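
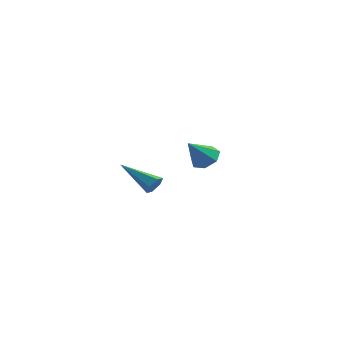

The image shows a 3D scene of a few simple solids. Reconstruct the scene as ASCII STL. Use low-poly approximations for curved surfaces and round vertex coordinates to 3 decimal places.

solid 
facet normal 0.236 0.644 -0.727
outer loop
vertex 1.33 2.686 -0.469
vertex 0.603 2.969 -0.454
vertex 1.225 3.203 -0.045
endloop
endfacet
facet normal 0.776 -0.298 0.556
outer loop
vertex 1.33 2.686 -0.469
vertex 1.225 3.203 -0.045
vertex 0.237 1.971 0.674
endloop
endfacet
facet normal 0.236 0.644 -0.728
outer loop
vertex 1.225 3.203 -0.045
vertex 0.603 2.969 -0.454
vertex 0.652 3.544 0.071
endloop
endfacet
facet normal 0.337 0.258 0.905
outer loop
vertex 1.225 3.203 -0.045
vertex 0.652 3.544 0.071
vertex 0.237 1.971 0.674
endloop
endfacet
facet normal 0.236 0.644 -0.728
outer loop
vertex 0.652 3.544 0.071
vertex 0.603 2.969 -0.454
vertex 0.042 3.452 -0.208
endloop
endfacet
facet normal -0.429 0.420 0.800
outer loop
vertex 0.652 3.544 0.071
vertex 0.042 3.452 -0.208
vertex 0.237 1.971 0.674
endloop
endfacet
facet normal 0.237 0.645 -0.726
outer loop
vertex 0.042 3.452 -0.208
vertex 0.603 2.969 -0.454
vertex -0.145 2.997 -0.673
endloop
endfacet
facet normal -0.946 0.064 0.317
outer loop
vertex 0.042 3.452 -0.208
vertex -0.145 2.997 -0.673
vertex 0.237 1.971 0.674
endloop
endfacet
facet normal 0.237 0.643 -0.728
outer loop
vertex -0.145 2.997 -0.673
vertex 0.603 2.969 -0.454
vertex 0.231 2.52 -0.972
endloop
endfacet
facet normal -0.824 -0.539 -0.177
outer loop
vertex -0.145 2.997 -0.673
vertex 0.231 2.52 -0.972
vertex 0.237 1.971 0.674
endloop
endfacet
facet normal 0.236 0.644 -0.728
outer loop
vertex 0.231 2.52 -0.972
vertex 0.603 2.969 -0.454
vertex 0.888 2.382 -0.881
endloop
endfacet
facet normal -0.154 -0.938 -0.312
outer loop
vertex 0.231 2.52 -0.972
vertex 0.888 2.382 -0.881
vertex 0.237 1.971 0.674
endloop
endfacet
facet normal 0.236 0.644 -0.728
outer loop
vertex 0.888 2.382 -0.881
vertex 0.603 2.969 -0.454
vertex 1.33 2.686 -0.469
endloop
endfacet
facet normal 0.558 -0.830 0.014
outer loop
vertex 0.888 2.382 -0.881
vertex 1.33 2.686 -0.469
vertex 0.237 1.971 0.674
endloop
endfacet
facet normal 0.883 -0.017 -0.469
outer loop
vertex 1.766 -3.45 0.442
vertex 1.532 -3.286 -0.004
vertex 1.722 -2.932 0.341
endloop
endfacet
facet normal 0.247 0.206 0.947
outer loop
vertex 1.766 -3.45 0.442
vertex 1.722 -2.932 0.341
vertex -0.172 -3.254 0.904
endloop
endfacet
facet normal 0.883 -0.017 -0.469
outer loop
vertex 1.722 -2.932 0.341
vertex 1.532 -3.286 -0.004
vertex 1.488 -2.768 -0.105
endloop
endfacet
facet normal -0.049 0.929 0.367
outer loop
vertex 1.722 -2.932 0.341
vertex 1.488 -2.768 -0.105
vertex -0.172 -3.254 0.904
endloop
endfacet
facet normal 0.882 -0.017 -0.471
outer loop
vertex 1.488 -2.768 -0.105
vertex 1.532 -3.286 -0.004
vertex 1.297 -3.122 -0.45
endloop
endfacet
facet normal -0.499 0.728 -0.470
outer loop
vertex 1.488 -2.768 -0.105
vertex 1.297 -3.122 -0.45
vertex -0.172 -3.254 0.904
endloop
endfacet
facet normal 0.882 -0.017 -0.471
outer loop
vertex 1.297 -3.122 -0.45
vertex 1.532 -3.286 -0.004
vertex 1.341 -3.64 -0.349
endloop
endfacet
facet normal -0.655 -0.198 -0.730
outer loop
vertex 1.297 -3.122 -0.45
vertex 1.341 -3.64 -0.349
vertex -0.172 -3.254 0.904
endloop
endfacet
facet normal 0.883 -0.018 -0.470
outer loop
vertex 1.341 -3.64 -0.349
vertex 1.532 -3.286 -0.004
vertex 1.575 -3.805 0.097
endloop
endfacet
facet normal -0.360 -0.920 -0.151
outer loop
vertex 1.341 -3.64 -0.349
vertex 1.575 -3.805 0.097
vertex -0.172 -3.254 0.904
endloop
endfacet
facet normal 0.883 -0.018 -0.470
outer loop
vertex 1.575 -3.805 0.097
vertex 1.532 -3.286 -0.004
vertex 1.766 -3.45 0.442
endloop
endfacet
facet normal 0.092 -0.719 0.689
outer loop
vertex 1.575 -3.805 0.097
vertex 1.766 -3.45 0.442
vertex -0.172 -3.254 0.904
endloop
endfacet

endsolid


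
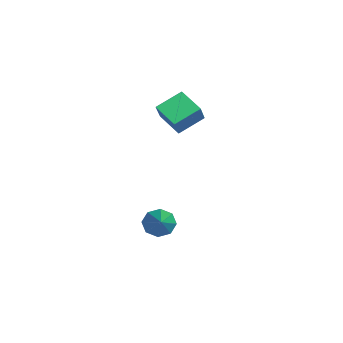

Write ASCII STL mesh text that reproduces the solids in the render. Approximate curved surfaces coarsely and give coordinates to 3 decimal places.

solid 
facet normal -0.844 0.147 -0.516
outer loop
vertex -1.616 -2.792 -4.42
vertex -1.934 -2.674 -3.866
vertex -1.608 -2.31 -4.296
endloop
endfacet
facet normal 0.756 0.151 -0.637
outer loop
vertex -1.616 -2.792 -4.42
vertex -1.608 -2.31 -4.296
vertex -0.246 -2.966 -2.834
endloop
endfacet
facet normal -0.844 0.146 -0.516
outer loop
vertex -1.608 -2.31 -4.296
vertex -1.934 -2.674 -3.866
vertex -1.792 -2.042 -3.919
endloop
endfacet
facet normal 0.615 0.753 -0.235
outer loop
vertex -1.608 -2.31 -4.296
vertex -1.792 -2.042 -3.919
vertex -0.246 -2.966 -2.834
endloop
endfacet
facet normal -0.843 0.146 -0.517
outer loop
vertex -1.792 -2.042 -3.919
vertex -1.934 -2.674 -3.866
vertex -2.059 -2.143 -3.512
endloop
endfacet
facet normal 0.257 0.885 0.388
outer loop
vertex -1.792 -2.042 -3.919
vertex -2.059 -2.143 -3.512
vertex -0.246 -2.966 -2.834
endloop
endfacet
facet normal -0.844 0.145 -0.516
outer loop
vertex -2.059 -2.143 -3.512
vertex -1.934 -2.674 -3.866
vertex -2.252 -2.556 -3.312
endloop
endfacet
facet normal -0.111 0.475 0.873
outer loop
vertex -2.059 -2.143 -3.512
vertex -2.252 -2.556 -3.312
vertex -0.246 -2.966 -2.834
endloop
endfacet
facet normal -0.844 0.148 -0.516
outer loop
vertex -2.252 -2.556 -3.312
vertex -1.934 -2.674 -3.866
vertex -2.26 -3.037 -3.437
endloop
endfacet
facet normal -0.271 -0.238 0.933
outer loop
vertex -2.252 -2.556 -3.312
vertex -2.26 -3.037 -3.437
vertex -0.246 -2.966 -2.834
endloop
endfacet
facet normal -0.843 0.146 -0.517
outer loop
vertex -2.26 -3.037 -3.437
vertex -1.934 -2.674 -3.866
vertex -2.076 -3.306 -3.813
endloop
endfacet
facet normal -0.130 -0.835 0.534
outer loop
vertex -2.26 -3.037 -3.437
vertex -2.076 -3.306 -3.813
vertex -0.246 -2.966 -2.834
endloop
endfacet
facet normal -0.844 0.146 -0.517
outer loop
vertex -2.076 -3.306 -3.813
vertex -1.934 -2.674 -3.866
vertex -1.809 -3.204 -4.22
endloop
endfacet
facet normal 0.229 -0.969 -0.092
outer loop
vertex -2.076 -3.306 -3.813
vertex -1.809 -3.204 -4.22
vertex -0.246 -2.966 -2.834
endloop
endfacet
facet normal -0.844 0.145 -0.516
outer loop
vertex -1.809 -3.204 -4.22
vertex -1.934 -2.674 -3.866
vertex -1.616 -2.792 -4.42
endloop
endfacet
facet normal 0.596 -0.559 -0.576
outer loop
vertex -1.809 -3.204 -4.22
vertex -1.616 -2.792 -4.42
vertex -0.246 -2.966 -2.834
endloop
endfacet
facet normal -0.591 0.282 -0.756
outer loop
vertex -4.888 -0.969 0.937
vertex -3.974 -0.464 0.41
vertex -4.643 -2.023 0.352
endloop
endfacet
facet normal -0.781 -0.432 0.451
outer loop
vertex -3.986 -2.336 1.19
vertex -4.888 -0.969 0.937
vertex -4.643 -2.023 0.352
endloop
endfacet
facet normal -0.592 0.282 -0.755
outer loop
vertex -4.643 -2.023 0.352
vertex -3.974 -0.464 0.41
vertex -3.729 -1.518 -0.176
endloop
endfacet
facet normal 0.199 -0.857 -0.476
outer loop
vertex -3.729 -1.518 -0.176
vertex -3.986 -2.336 1.19
vertex -4.643 -2.023 0.352
endloop
endfacet
facet normal -0.199 0.857 0.476
outer loop
vertex -4.888 -0.969 0.937
vertex -3.317 -0.777 1.248
vertex -3.974 -0.464 0.41
endloop
endfacet
facet normal -0.781 -0.432 0.451
outer loop
vertex -4.231 -1.282 1.776
vertex -4.888 -0.969 0.937
vertex -3.986 -2.336 1.19
endloop
endfacet
facet normal -0.199 0.857 0.475
outer loop
vertex -4.231 -1.282 1.776
vertex -3.317 -0.777 1.248
vertex -4.888 -0.969 0.937
endloop
endfacet
facet normal 0.781 0.432 -0.451
outer loop
vertex -3.974 -0.464 0.41
vertex -3.317 -0.777 1.248
vertex -3.729 -1.518 -0.176
endloop
endfacet
facet normal 0.199 -0.857 -0.476
outer loop
vertex -3.072 -1.831 0.663
vertex -3.986 -2.336 1.19
vertex -3.729 -1.518 -0.176
endloop
endfacet
facet normal 0.781 0.432 -0.451
outer loop
vertex -3.729 -1.518 -0.176
vertex -3.317 -0.777 1.248
vertex -3.072 -1.831 0.663
endloop
endfacet
facet normal 0.591 -0.282 0.755
outer loop
vertex -3.072 -1.831 0.663
vertex -4.231 -1.282 1.776
vertex -3.986 -2.336 1.19
endloop
endfacet
facet normal 0.592 -0.282 0.755
outer loop
vertex -3.317 -0.777 1.248
vertex -4.231 -1.282 1.776
vertex -3.072 -1.831 0.663
endloop
endfacet

endsolid


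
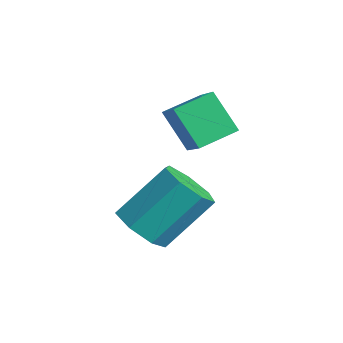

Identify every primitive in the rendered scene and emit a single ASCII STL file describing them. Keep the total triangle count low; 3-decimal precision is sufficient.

solid 
facet normal -0.103 -0.713 -0.693
outer loop
vertex 0.113 -2.659 1.689
vertex -0.339 -2.036 1.115
vertex 0.601 -2.226 1.171
endloop
endfacet
facet normal 0.804 -0.470 0.364
outer loop
vertex 0.113 -2.659 1.689
vertex 0.601 -2.226 1.171
vertex 0.331 -1.146 3.159
endloop
endfacet
facet normal 0.805 -0.469 0.364
outer loop
vertex 0.331 -1.146 3.159
vertex 0.601 -2.226 1.171
vertex 0.818 -0.713 2.641
endloop
endfacet
facet normal 0.102 0.714 0.693
outer loop
vertex 0.331 -1.146 3.159
vertex 0.818 -0.713 2.641
vertex -0.121 -0.524 2.585
endloop
endfacet
facet normal -0.103 -0.713 -0.693
outer loop
vertex 0.601 -2.226 1.171
vertex -0.339 -2.036 1.115
vertex 0.381 -1.65 0.611
endloop
endfacet
facet normal 0.959 0.114 -0.259
outer loop
vertex 0.601 -2.226 1.171
vertex 0.381 -1.65 0.611
vertex 0.818 -0.713 2.641
endloop
endfacet
facet normal 0.959 0.114 -0.259
outer loop
vertex 0.818 -0.713 2.641
vertex 0.381 -1.65 0.611
vertex 0.598 -0.137 2.08
endloop
endfacet
facet normal 0.102 0.714 0.693
outer loop
vertex 0.818 -0.713 2.641
vertex 0.598 -0.137 2.08
vertex -0.121 -0.524 2.585
endloop
endfacet
facet normal -0.102 -0.714 -0.693
outer loop
vertex 0.381 -1.65 0.611
vertex -0.339 -2.036 1.115
vertex -0.381 -1.365 0.43
endloop
endfacet
facet normal 0.392 0.611 -0.688
outer loop
vertex 0.381 -1.65 0.611
vertex -0.381 -1.365 0.43
vertex 0.598 -0.137 2.08
endloop
endfacet
facet normal 0.392 0.612 -0.687
outer loop
vertex 0.598 -0.137 2.08
vertex -0.381 -1.365 0.43
vertex -0.163 0.148 1.9
endloop
endfacet
facet normal 0.103 0.713 0.693
outer loop
vertex 0.598 -0.137 2.08
vertex -0.163 0.148 1.9
vertex -0.121 -0.524 2.585
endloop
endfacet
facet normal -0.103 -0.714 -0.693
outer loop
vertex -0.381 -1.365 0.43
vertex -0.339 -2.036 1.115
vertex -1.111 -1.586 0.766
endloop
endfacet
facet normal -0.471 0.649 -0.598
outer loop
vertex -0.381 -1.365 0.43
vertex -1.111 -1.586 0.766
vertex -0.163 0.148 1.9
endloop
endfacet
facet normal -0.471 0.649 -0.598
outer loop
vertex -0.163 0.148 1.9
vertex -1.111 -1.586 0.766
vertex -0.893 -0.073 2.235
endloop
endfacet
facet normal 0.102 0.713 0.693
outer loop
vertex -0.163 0.148 1.9
vertex -0.893 -0.073 2.235
vertex -0.121 -0.524 2.585
endloop
endfacet
facet normal -0.102 -0.713 -0.693
outer loop
vertex -1.111 -1.586 0.766
vertex -0.339 -2.036 1.115
vertex -1.259 -2.146 1.364
endloop
endfacet
facet normal -0.979 0.197 -0.058
outer loop
vertex -1.111 -1.586 0.766
vertex -1.259 -2.146 1.364
vertex -0.893 -0.073 2.235
endloop
endfacet
facet normal -0.979 0.197 -0.059
outer loop
vertex -0.893 -0.073 2.235
vertex -1.259 -2.146 1.364
vertex -1.042 -0.633 2.834
endloop
endfacet
facet normal 0.103 0.714 0.693
outer loop
vertex -0.893 -0.073 2.235
vertex -1.042 -0.633 2.834
vertex -0.121 -0.524 2.585
endloop
endfacet
facet normal -0.102 -0.714 -0.693
outer loop
vertex -1.259 -2.146 1.364
vertex -0.339 -2.036 1.115
vertex -0.715 -2.623 1.775
endloop
endfacet
facet normal -0.750 -0.403 0.525
outer loop
vertex -1.259 -2.146 1.364
vertex -0.715 -2.623 1.775
vertex -1.042 -0.633 2.834
endloop
endfacet
facet normal -0.749 -0.403 0.525
outer loop
vertex -1.042 -0.633 2.834
vertex -0.715 -2.623 1.775
vertex -0.497 -1.111 3.245
endloop
endfacet
facet normal 0.103 0.713 0.693
outer loop
vertex -1.042 -0.633 2.834
vertex -0.497 -1.111 3.245
vertex -0.121 -0.524 2.585
endloop
endfacet
facet normal -0.103 -0.713 -0.693
outer loop
vertex -0.715 -2.623 1.775
vertex -0.339 -2.036 1.115
vertex 0.113 -2.659 1.689
endloop
endfacet
facet normal 0.044 -0.700 0.713
outer loop
vertex -0.715 -2.623 1.775
vertex 0.113 -2.659 1.689
vertex -0.497 -1.111 3.245
endloop
endfacet
facet normal 0.045 -0.699 0.713
outer loop
vertex -0.497 -1.111 3.245
vertex 0.113 -2.659 1.689
vertex 0.331 -1.146 3.159
endloop
endfacet
facet normal 0.102 0.714 0.693
outer loop
vertex -0.497 -1.111 3.245
vertex 0.331 -1.146 3.159
vertex -0.121 -0.524 2.585
endloop
endfacet
facet normal -0.623 -0.165 0.765
outer loop
vertex -2.326 0.308 4.18
vertex -2.251 1.631 4.526
vertex -3.419 0.586 3.35
endloop
endfacet
facet normal -0.054 -0.966 -0.253
outer loop
vertex -2.429 0.849 2.134
vertex -2.326 0.308 4.18
vertex -3.419 0.586 3.35
endloop
endfacet
facet normal -0.623 -0.165 0.765
outer loop
vertex -3.419 0.586 3.35
vertex -2.251 1.631 4.526
vertex -3.344 1.91 3.696
endloop
endfacet
facet normal -0.781 0.199 -0.592
outer loop
vertex -3.344 1.91 3.696
vertex -2.429 0.849 2.134
vertex -3.419 0.586 3.35
endloop
endfacet
facet normal 0.781 -0.199 0.592
outer loop
vertex -2.326 0.308 4.18
vertex -1.261 1.894 3.31
vertex -2.251 1.631 4.526
endloop
endfacet
facet normal -0.055 -0.966 -0.253
outer loop
vertex -1.336 0.57 2.964
vertex -2.326 0.308 4.18
vertex -2.429 0.849 2.134
endloop
endfacet
facet normal 0.781 -0.199 0.593
outer loop
vertex -1.336 0.57 2.964
vertex -1.261 1.894 3.31
vertex -2.326 0.308 4.18
endloop
endfacet
facet normal 0.054 0.966 0.253
outer loop
vertex -2.251 1.631 4.526
vertex -1.261 1.894 3.31
vertex -3.344 1.91 3.696
endloop
endfacet
facet normal -0.781 0.199 -0.593
outer loop
vertex -2.354 2.172 2.48
vertex -2.429 0.849 2.134
vertex -3.344 1.91 3.696
endloop
endfacet
facet normal 0.054 0.966 0.252
outer loop
vertex -3.344 1.91 3.696
vertex -1.261 1.894 3.31
vertex -2.354 2.172 2.48
endloop
endfacet
facet normal 0.623 0.165 -0.765
outer loop
vertex -2.354 2.172 2.48
vertex -1.336 0.57 2.964
vertex -2.429 0.849 2.134
endloop
endfacet
facet normal 0.623 0.165 -0.765
outer loop
vertex -1.261 1.894 3.31
vertex -1.336 0.57 2.964
vertex -2.354 2.172 2.48
endloop
endfacet

endsolid


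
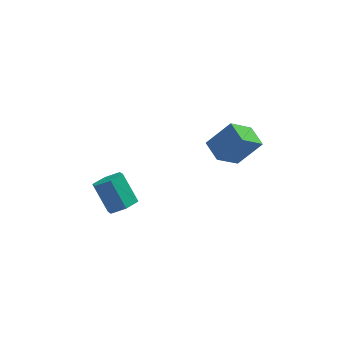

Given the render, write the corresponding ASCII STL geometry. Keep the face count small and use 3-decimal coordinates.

solid 
facet normal -0.685 -0.124 -0.718
outer loop
vertex 2.251 -4.69 2.05
vertex 1.825 -3.658 2.279
vertex 3.27 -4.028 0.963
endloop
endfacet
facet normal 0.374 -0.906 -0.201
outer loop
vertex 4.415 -3.822 2.161
vertex 2.251 -4.69 2.05
vertex 3.27 -4.028 0.963
endloop
endfacet
facet normal -0.685 -0.124 -0.718
outer loop
vertex 3.27 -4.028 0.963
vertex 1.825 -3.658 2.279
vertex 2.844 -2.996 1.192
endloop
endfacet
facet normal 0.625 0.406 -0.667
outer loop
vertex 2.844 -2.996 1.192
vertex 4.415 -3.822 2.161
vertex 3.27 -4.028 0.963
endloop
endfacet
facet normal -0.625 -0.406 0.667
outer loop
vertex 2.251 -4.69 2.05
vertex 2.97 -3.452 3.477
vertex 1.825 -3.658 2.279
endloop
endfacet
facet normal 0.374 -0.906 -0.201
outer loop
vertex 3.396 -4.484 3.248
vertex 2.251 -4.69 2.05
vertex 4.415 -3.822 2.161
endloop
endfacet
facet normal -0.625 -0.406 0.667
outer loop
vertex 3.396 -4.484 3.248
vertex 2.97 -3.452 3.477
vertex 2.251 -4.69 2.05
endloop
endfacet
facet normal -0.374 0.906 0.201
outer loop
vertex 1.825 -3.658 2.279
vertex 2.97 -3.452 3.477
vertex 2.844 -2.996 1.192
endloop
endfacet
facet normal 0.625 0.406 -0.667
outer loop
vertex 3.989 -2.79 2.39
vertex 4.415 -3.822 2.161
vertex 2.844 -2.996 1.192
endloop
endfacet
facet normal -0.374 0.906 0.201
outer loop
vertex 2.844 -2.996 1.192
vertex 2.97 -3.452 3.477
vertex 3.989 -2.79 2.39
endloop
endfacet
facet normal 0.685 0.124 0.718
outer loop
vertex 3.989 -2.79 2.39
vertex 3.396 -4.484 3.248
vertex 4.415 -3.822 2.161
endloop
endfacet
facet normal 0.685 0.124 0.718
outer loop
vertex 2.97 -3.452 3.477
vertex 3.396 -4.484 3.248
vertex 3.989 -2.79 2.39
endloop
endfacet
facet normal 0.394 -0.549 -0.737
outer loop
vertex -1.261 -2.884 -2.984
vertex -1.983 -2.83 -3.41
vertex -1.385 -2.251 -3.522
endloop
endfacet
facet normal 0.907 0.361 0.216
outer loop
vertex -1.261 -2.884 -2.984
vertex -1.385 -2.251 -3.522
vertex -1.935 -1.943 -1.724
endloop
endfacet
facet normal 0.907 0.362 0.215
outer loop
vertex -1.935 -1.943 -1.724
vertex -1.385 -2.251 -3.522
vertex -2.059 -1.311 -2.263
endloop
endfacet
facet normal -0.394 0.550 0.736
outer loop
vertex -1.935 -1.943 -1.724
vertex -2.059 -1.311 -2.263
vertex -2.657 -1.89 -2.15
endloop
endfacet
facet normal 0.394 -0.550 -0.737
outer loop
vertex -1.385 -2.251 -3.522
vertex -1.983 -2.83 -3.41
vertex -2.107 -2.198 -3.948
endloop
endfacet
facet normal 0.325 0.833 -0.448
outer loop
vertex -1.385 -2.251 -3.522
vertex -2.107 -2.198 -3.948
vertex -2.059 -1.311 -2.263
endloop
endfacet
facet normal 0.326 0.833 -0.448
outer loop
vertex -2.059 -1.311 -2.263
vertex -2.107 -2.198 -3.948
vertex -2.781 -1.257 -2.689
endloop
endfacet
facet normal -0.393 0.550 0.737
outer loop
vertex -2.059 -1.311 -2.263
vertex -2.781 -1.257 -2.689
vertex -2.657 -1.89 -2.15
endloop
endfacet
facet normal 0.394 -0.550 -0.737
outer loop
vertex -2.107 -2.198 -3.948
vertex -1.983 -2.83 -3.41
vertex -2.705 -2.777 -3.836
endloop
endfacet
facet normal -0.581 0.472 -0.663
outer loop
vertex -2.107 -2.198 -3.948
vertex -2.705 -2.777 -3.836
vertex -2.781 -1.257 -2.689
endloop
endfacet
facet normal -0.582 0.471 -0.663
outer loop
vertex -2.781 -1.257 -2.689
vertex -2.705 -2.777 -3.836
vertex -3.379 -1.836 -2.576
endloop
endfacet
facet normal -0.393 0.550 0.737
outer loop
vertex -2.781 -1.257 -2.689
vertex -3.379 -1.836 -2.576
vertex -2.657 -1.89 -2.15
endloop
endfacet
facet normal 0.394 -0.550 -0.736
outer loop
vertex -2.705 -2.777 -3.836
vertex -1.983 -2.83 -3.41
vertex -2.581 -3.409 -3.297
endloop
endfacet
facet normal -0.907 -0.362 -0.215
outer loop
vertex -2.705 -2.777 -3.836
vertex -2.581 -3.409 -3.297
vertex -3.379 -1.836 -2.576
endloop
endfacet
facet normal -0.907 -0.361 -0.216
outer loop
vertex -3.379 -1.836 -2.576
vertex -2.581 -3.409 -3.297
vertex -3.255 -2.469 -2.038
endloop
endfacet
facet normal -0.394 0.549 0.737
outer loop
vertex -3.379 -1.836 -2.576
vertex -3.255 -2.469 -2.038
vertex -2.657 -1.89 -2.15
endloop
endfacet
facet normal 0.393 -0.550 -0.737
outer loop
vertex -2.581 -3.409 -3.297
vertex -1.983 -2.83 -3.41
vertex -1.859 -3.463 -2.871
endloop
endfacet
facet normal -0.326 -0.833 0.447
outer loop
vertex -2.581 -3.409 -3.297
vertex -1.859 -3.463 -2.871
vertex -3.255 -2.469 -2.038
endloop
endfacet
facet normal -0.325 -0.833 0.448
outer loop
vertex -3.255 -2.469 -2.038
vertex -1.859 -3.463 -2.871
vertex -2.533 -2.522 -1.612
endloop
endfacet
facet normal -0.394 0.550 0.737
outer loop
vertex -3.255 -2.469 -2.038
vertex -2.533 -2.522 -1.612
vertex -2.657 -1.89 -2.15
endloop
endfacet
facet normal 0.393 -0.550 -0.737
outer loop
vertex -1.859 -3.463 -2.871
vertex -1.983 -2.83 -3.41
vertex -1.261 -2.884 -2.984
endloop
endfacet
facet normal 0.581 -0.471 0.663
outer loop
vertex -1.859 -3.463 -2.871
vertex -1.261 -2.884 -2.984
vertex -2.533 -2.522 -1.612
endloop
endfacet
facet normal 0.581 -0.472 0.663
outer loop
vertex -2.533 -2.522 -1.612
vertex -1.261 -2.884 -2.984
vertex -1.935 -1.943 -1.724
endloop
endfacet
facet normal -0.394 0.550 0.737
outer loop
vertex -2.533 -2.522 -1.612
vertex -1.935 -1.943 -1.724
vertex -2.657 -1.89 -2.15
endloop
endfacet

endsolid


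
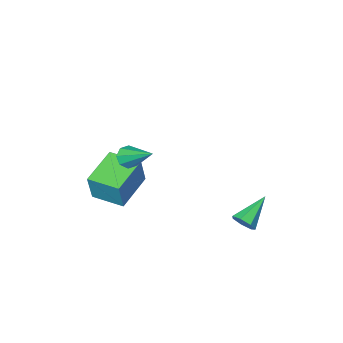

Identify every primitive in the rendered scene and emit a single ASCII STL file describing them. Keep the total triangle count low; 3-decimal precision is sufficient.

solid 
facet normal 0.817 0.262 -0.513
outer loop
vertex -2.279 4.263 -3.224
vertex -2.561 4.091 -3.761
vertex -2.564 4.654 -3.478
endloop
endfacet
facet normal -0.018 0.535 0.844
outer loop
vertex -2.279 4.263 -3.224
vertex -2.564 4.654 -3.478
vertex -3.999 3.629 -2.859
endloop
endfacet
facet normal 0.817 0.263 -0.514
outer loop
vertex -2.564 4.654 -3.478
vertex -2.561 4.091 -3.761
vertex -2.847 4.621 -3.945
endloop
endfacet
facet normal -0.494 0.836 0.240
outer loop
vertex -2.564 4.654 -3.478
vertex -2.847 4.621 -3.945
vertex -3.999 3.629 -2.859
endloop
endfacet
facet normal 0.817 0.263 -0.512
outer loop
vertex -2.847 4.621 -3.945
vertex -2.561 4.091 -3.761
vertex -2.914 4.189 -4.274
endloop
endfacet
facet normal -0.787 0.447 -0.426
outer loop
vertex -2.847 4.621 -3.945
vertex -2.914 4.189 -4.274
vertex -3.999 3.629 -2.859
endloop
endfacet
facet normal 0.818 0.263 -0.512
outer loop
vertex -2.914 4.189 -4.274
vertex -2.561 4.091 -3.761
vertex -2.715 3.683 -4.216
endloop
endfacet
facet normal -0.676 -0.341 -0.653
outer loop
vertex -2.914 4.189 -4.274
vertex -2.715 3.683 -4.216
vertex -3.999 3.629 -2.859
endloop
endfacet
facet normal 0.817 0.264 -0.513
outer loop
vertex -2.715 3.683 -4.216
vertex -2.561 4.091 -3.761
vertex -2.4 3.485 -3.816
endloop
endfacet
facet normal -0.245 -0.932 -0.269
outer loop
vertex -2.715 3.683 -4.216
vertex -2.4 3.485 -3.816
vertex -3.999 3.629 -2.859
endloop
endfacet
facet normal 0.817 0.264 -0.512
outer loop
vertex -2.4 3.485 -3.816
vertex -2.561 4.091 -3.761
vertex -2.206 3.742 -3.374
endloop
endfacet
facet normal 0.180 -0.883 0.434
outer loop
vertex -2.4 3.485 -3.816
vertex -2.206 3.742 -3.374
vertex -3.999 3.629 -2.859
endloop
endfacet
facet normal 0.817 0.262 -0.513
outer loop
vertex -2.206 3.742 -3.374
vertex -2.561 4.091 -3.761
vertex -2.279 4.263 -3.224
endloop
endfacet
facet normal 0.282 -0.229 0.932
outer loop
vertex -2.206 3.742 -3.374
vertex -2.279 4.263 -3.224
vertex -3.999 3.629 -2.859
endloop
endfacet
facet normal -0.838 -0.477 0.265
outer loop
vertex 1.402 -0.774 -0.598
vertex 0.604 0.613 -0.623
vertex 1.057 -0.998 -2.093
endloop
endfacet
facet normal 0.498 -0.867 0.015
outer loop
vertex 2.716 -0.053 -2.617
vertex 1.402 -0.774 -0.598
vertex 1.057 -0.998 -2.093
endloop
endfacet
facet normal -0.838 -0.478 0.265
outer loop
vertex 1.057 -0.998 -2.093
vertex 0.604 0.613 -0.623
vertex 0.259 0.388 -2.117
endloop
endfacet
facet normal -0.222 -0.145 -0.964
outer loop
vertex 0.259 0.388 -2.117
vertex 2.716 -0.053 -2.617
vertex 1.057 -0.998 -2.093
endloop
endfacet
facet normal 0.222 0.145 0.964
outer loop
vertex 1.402 -0.774 -0.598
vertex 2.263 1.558 -1.147
vertex 0.604 0.613 -0.623
endloop
endfacet
facet normal 0.499 -0.867 0.015
outer loop
vertex 3.061 0.172 -1.123
vertex 1.402 -0.774 -0.598
vertex 2.716 -0.053 -2.617
endloop
endfacet
facet normal 0.223 0.145 0.964
outer loop
vertex 3.061 0.172 -1.123
vertex 2.263 1.558 -1.147
vertex 1.402 -0.774 -0.598
endloop
endfacet
facet normal -0.499 0.867 -0.015
outer loop
vertex 0.604 0.613 -0.623
vertex 2.263 1.558 -1.147
vertex 0.259 0.388 -2.117
endloop
endfacet
facet normal -0.222 -0.145 -0.964
outer loop
vertex 1.918 1.334 -2.642
vertex 2.716 -0.053 -2.617
vertex 0.259 0.388 -2.117
endloop
endfacet
facet normal -0.499 0.867 -0.015
outer loop
vertex 0.259 0.388 -2.117
vertex 2.263 1.558 -1.147
vertex 1.918 1.334 -2.642
endloop
endfacet
facet normal 0.838 0.477 -0.265
outer loop
vertex 1.918 1.334 -2.642
vertex 3.061 0.172 -1.123
vertex 2.716 -0.053 -2.617
endloop
endfacet
facet normal 0.838 0.478 -0.265
outer loop
vertex 2.263 1.558 -1.147
vertex 3.061 0.172 -1.123
vertex 1.918 1.334 -2.642
endloop
endfacet
facet normal 0.147 -0.796 -0.587
outer loop
vertex 2.991 3.007 1.785
vertex 2.453 2.807 1.921
vertex 2.674 3.158 1.501
endloop
endfacet
facet normal 0.631 0.701 -0.332
outer loop
vertex 2.991 3.007 1.785
vertex 2.674 3.158 1.501
vertex 2.167 4.353 3.059
endloop
endfacet
facet normal 0.148 -0.796 -0.587
outer loop
vertex 2.674 3.158 1.501
vertex 2.453 2.807 1.921
vertex 2.227 3.103 1.463
endloop
endfacet
facet normal -0.044 0.786 -0.617
outer loop
vertex 2.674 3.158 1.501
vertex 2.227 3.103 1.463
vertex 2.167 4.353 3.059
endloop
endfacet
facet normal 0.146 -0.796 -0.587
outer loop
vertex 2.227 3.103 1.463
vertex 2.453 2.807 1.921
vertex 1.913 2.875 1.694
endloop
endfacet
facet normal -0.717 0.535 -0.446
outer loop
vertex 2.227 3.103 1.463
vertex 1.913 2.875 1.694
vertex 2.167 4.353 3.059
endloop
endfacet
facet normal 0.147 -0.795 -0.588
outer loop
vertex 1.913 2.875 1.694
vertex 2.453 2.807 1.921
vertex 1.915 2.607 2.057
endloop
endfacet
facet normal -0.992 0.098 0.078
outer loop
vertex 1.913 2.875 1.694
vertex 1.915 2.607 2.057
vertex 2.167 4.353 3.059
endloop
endfacet
facet normal 0.149 -0.797 -0.585
outer loop
vertex 1.915 2.607 2.057
vertex 2.453 2.807 1.921
vertex 2.232 2.457 2.342
endloop
endfacet
facet normal -0.711 -0.270 0.649
outer loop
vertex 1.915 2.607 2.057
vertex 2.232 2.457 2.342
vertex 2.167 4.353 3.059
endloop
endfacet
facet normal 0.147 -0.797 -0.586
outer loop
vertex 2.232 2.457 2.342
vertex 2.453 2.807 1.921
vertex 2.679 2.512 2.379
endloop
endfacet
facet normal -0.034 -0.355 0.934
outer loop
vertex 2.232 2.457 2.342
vertex 2.679 2.512 2.379
vertex 2.167 4.353 3.059
endloop
endfacet
facet normal 0.149 -0.796 -0.586
outer loop
vertex 2.679 2.512 2.379
vertex 2.453 2.807 1.921
vertex 2.993 2.74 2.149
endloop
endfacet
facet normal 0.636 -0.105 0.764
outer loop
vertex 2.679 2.512 2.379
vertex 2.993 2.74 2.149
vertex 2.167 4.353 3.059
endloop
endfacet
facet normal 0.148 -0.797 -0.585
outer loop
vertex 2.993 2.74 2.149
vertex 2.453 2.807 1.921
vertex 2.991 3.007 1.785
endloop
endfacet
facet normal 0.912 0.332 0.239
outer loop
vertex 2.993 2.74 2.149
vertex 2.991 3.007 1.785
vertex 2.167 4.353 3.059
endloop
endfacet

endsolid


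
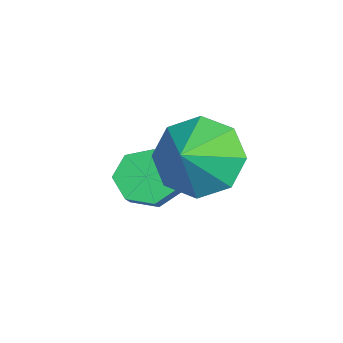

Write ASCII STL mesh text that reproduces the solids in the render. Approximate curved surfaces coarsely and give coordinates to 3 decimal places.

solid 
facet normal -0.764 0.141 -0.630
outer loop
vertex -1.757 -0.623 -0.245
vertex -2.076 -0.129 0.252
vertex -1.579 0.017 -0.318
endloop
endfacet
facet normal 0.588 -0.251 -0.769
outer loop
vertex -1.757 -0.623 -0.245
vertex -1.579 0.017 -0.318
vertex -0.986 -0.765 0.391
endloop
endfacet
facet normal 0.587 -0.252 -0.769
outer loop
vertex -0.986 -0.765 0.391
vertex -1.579 0.017 -0.318
vertex -0.807 -0.125 0.318
endloop
endfacet
facet normal 0.764 -0.142 0.630
outer loop
vertex -0.986 -0.765 0.391
vertex -0.807 -0.125 0.318
vertex -1.304 -0.271 0.888
endloop
endfacet
facet normal -0.764 0.141 -0.630
outer loop
vertex -1.579 0.017 -0.318
vertex -2.076 -0.129 0.252
vertex -1.775 0.547 0.038
endloop
endfacet
facet normal 0.574 0.592 -0.565
outer loop
vertex -1.579 0.017 -0.318
vertex -1.775 0.547 0.038
vertex -0.807 -0.125 0.318
endloop
endfacet
facet normal 0.575 0.593 -0.564
outer loop
vertex -0.807 -0.125 0.318
vertex -1.775 0.547 0.038
vertex -1.003 0.405 0.675
endloop
endfacet
facet normal 0.764 -0.142 0.630
outer loop
vertex -0.807 -0.125 0.318
vertex -1.003 0.405 0.675
vertex -1.304 -0.271 0.888
endloop
endfacet
facet normal -0.765 0.141 -0.629
outer loop
vertex -1.775 0.547 0.038
vertex -2.076 -0.129 0.252
vertex -2.197 0.568 0.556
endloop
endfacet
facet normal 0.129 0.990 0.065
outer loop
vertex -1.775 0.547 0.038
vertex -2.197 0.568 0.556
vertex -1.003 0.405 0.675
endloop
endfacet
facet normal 0.129 0.990 0.065
outer loop
vertex -1.003 0.405 0.675
vertex -2.197 0.568 0.556
vertex -1.426 0.426 1.192
endloop
endfacet
facet normal 0.763 -0.141 0.630
outer loop
vertex -1.003 0.405 0.675
vertex -1.426 0.426 1.192
vertex -1.304 -0.271 0.888
endloop
endfacet
facet normal -0.764 0.142 -0.630
outer loop
vertex -2.197 0.568 0.556
vertex -2.076 -0.129 0.252
vertex -2.528 0.065 0.844
endloop
endfacet
facet normal -0.414 0.642 0.645
outer loop
vertex -2.197 0.568 0.556
vertex -2.528 0.065 0.844
vertex -1.426 0.426 1.192
endloop
endfacet
facet normal -0.414 0.641 0.646
outer loop
vertex -1.426 0.426 1.192
vertex -2.528 0.065 0.844
vertex -1.757 -0.078 1.48
endloop
endfacet
facet normal 0.763 -0.141 0.630
outer loop
vertex -1.426 0.426 1.192
vertex -1.757 -0.078 1.48
vertex -1.304 -0.271 0.888
endloop
endfacet
facet normal -0.764 0.140 -0.629
outer loop
vertex -2.528 0.065 0.844
vertex -2.076 -0.129 0.252
vertex -2.518 -0.585 0.687
endloop
endfacet
facet normal -0.645 -0.189 0.740
outer loop
vertex -2.528 0.065 0.844
vertex -2.518 -0.585 0.687
vertex -1.757 -0.078 1.48
endloop
endfacet
facet normal -0.645 -0.189 0.740
outer loop
vertex -1.757 -0.078 1.48
vertex -2.518 -0.585 0.687
vertex -1.747 -0.727 1.323
endloop
endfacet
facet normal 0.764 -0.141 0.630
outer loop
vertex -1.757 -0.078 1.48
vertex -1.747 -0.727 1.323
vertex -1.304 -0.271 0.888
endloop
endfacet
facet normal -0.764 0.141 -0.629
outer loop
vertex -2.518 -0.585 0.687
vertex -2.076 -0.129 0.252
vertex -2.175 -0.891 0.202
endloop
endfacet
facet normal -0.391 -0.878 0.278
outer loop
vertex -2.518 -0.585 0.687
vertex -2.175 -0.891 0.202
vertex -1.747 -0.727 1.323
endloop
endfacet
facet normal -0.391 -0.878 0.278
outer loop
vertex -1.747 -0.727 1.323
vertex -2.175 -0.891 0.202
vertex -1.404 -1.033 0.838
endloop
endfacet
facet normal 0.764 -0.142 0.630
outer loop
vertex -1.747 -0.727 1.323
vertex -1.404 -1.033 0.838
vertex -1.304 -0.271 0.888
endloop
endfacet
facet normal -0.764 0.141 -0.630
outer loop
vertex -2.175 -0.891 0.202
vertex -2.076 -0.129 0.252
vertex -1.757 -0.623 -0.245
endloop
endfacet
facet normal 0.159 -0.905 -0.394
outer loop
vertex -2.175 -0.891 0.202
vertex -1.757 -0.623 -0.245
vertex -1.404 -1.033 0.838
endloop
endfacet
facet normal 0.159 -0.905 -0.394
outer loop
vertex -1.404 -1.033 0.838
vertex -1.757 -0.623 -0.245
vertex -0.986 -0.765 0.391
endloop
endfacet
facet normal 0.764 -0.142 0.630
outer loop
vertex -1.404 -1.033 0.838
vertex -0.986 -0.765 0.391
vertex -1.304 -0.271 0.888
endloop
endfacet
facet normal -0.719 0.443 -0.535
outer loop
vertex 0.777 0.662 1.533
vertex 0.17 0.751 2.422
vertex 0.912 1.37 1.938
endloop
endfacet
facet normal 0.986 -0.126 -0.109
outer loop
vertex 0.777 0.662 1.533
vertex 0.912 1.37 1.938
vertex 0.89 0.309 2.958
endloop
endfacet
facet normal -0.719 0.443 -0.536
outer loop
vertex 0.912 1.37 1.938
vertex 0.17 0.751 2.422
vertex 0.612 1.716 2.626
endloop
endfacet
facet normal 0.927 0.249 0.279
outer loop
vertex 0.912 1.37 1.938
vertex 0.612 1.716 2.626
vertex 0.89 0.309 2.958
endloop
endfacet
facet normal -0.719 0.443 -0.535
outer loop
vertex 0.612 1.716 2.626
vertex 0.17 0.751 2.422
vertex 0.054 1.497 3.195
endloop
endfacet
facet normal 0.623 0.294 0.725
outer loop
vertex 0.612 1.716 2.626
vertex 0.054 1.497 3.195
vertex 0.89 0.309 2.958
endloop
endfacet
facet normal -0.719 0.443 -0.535
outer loop
vertex 0.054 1.497 3.195
vertex 0.17 0.751 2.422
vertex -0.436 0.841 3.311
endloop
endfacet
facet normal 0.251 -0.016 0.968
outer loop
vertex 0.054 1.497 3.195
vertex -0.436 0.841 3.311
vertex 0.89 0.309 2.958
endloop
endfacet
facet normal -0.719 0.443 -0.535
outer loop
vertex -0.436 0.841 3.311
vertex 0.17 0.751 2.422
vertex -0.571 0.133 2.907
endloop
endfacet
facet normal 0.030 -0.500 0.866
outer loop
vertex -0.436 0.841 3.311
vertex -0.571 0.133 2.907
vertex 0.89 0.309 2.958
endloop
endfacet
facet normal -0.719 0.442 -0.535
outer loop
vertex -0.571 0.133 2.907
vertex 0.17 0.751 2.422
vertex -0.271 -0.213 2.218
endloop
endfacet
facet normal 0.089 -0.874 0.478
outer loop
vertex -0.571 0.133 2.907
vertex -0.271 -0.213 2.218
vertex 0.89 0.309 2.958
endloop
endfacet
facet normal -0.720 0.442 -0.535
outer loop
vertex -0.271 -0.213 2.218
vertex 0.17 0.751 2.422
vertex 0.287 0.006 1.649
endloop
endfacet
facet normal 0.393 -0.919 0.032
outer loop
vertex -0.271 -0.213 2.218
vertex 0.287 0.006 1.649
vertex 0.89 0.309 2.958
endloop
endfacet
facet normal -0.719 0.443 -0.535
outer loop
vertex 0.287 0.006 1.649
vertex 0.17 0.751 2.422
vertex 0.777 0.662 1.533
endloop
endfacet
facet normal 0.765 -0.609 -0.211
outer loop
vertex 0.287 0.006 1.649
vertex 0.777 0.662 1.533
vertex 0.89 0.309 2.958
endloop
endfacet

endsolid


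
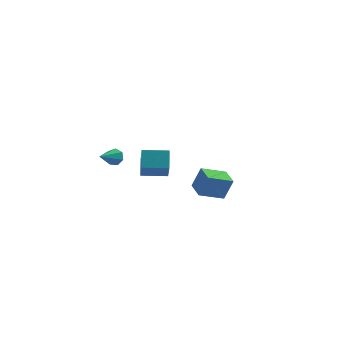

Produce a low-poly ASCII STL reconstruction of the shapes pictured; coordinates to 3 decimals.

solid 
facet normal -0.745 -0.599 0.293
outer loop
vertex 3.203 -0.719 -1.148
vertex 2.517 0.258 -0.895
vertex 2.715 -0.732 -2.418
endloop
endfacet
facet normal 0.562 -0.801 -0.208
outer loop
vertex 3.803 0.142 -2.845
vertex 3.203 -0.719 -1.148
vertex 2.715 -0.732 -2.418
endloop
endfacet
facet normal -0.745 -0.599 0.293
outer loop
vertex 2.715 -0.732 -2.418
vertex 2.517 0.258 -0.895
vertex 2.029 0.245 -2.164
endloop
endfacet
facet normal -0.359 -0.009 -0.933
outer loop
vertex 2.029 0.245 -2.164
vertex 3.803 0.142 -2.845
vertex 2.715 -0.732 -2.418
endloop
endfacet
facet normal 0.358 0.010 0.934
outer loop
vertex 3.203 -0.719 -1.148
vertex 3.605 1.132 -1.322
vertex 2.517 0.258 -0.895
endloop
endfacet
facet normal 0.562 -0.801 -0.208
outer loop
vertex 4.291 0.155 -1.576
vertex 3.203 -0.719 -1.148
vertex 3.803 0.142 -2.845
endloop
endfacet
facet normal 0.359 0.010 0.933
outer loop
vertex 4.291 0.155 -1.576
vertex 3.605 1.132 -1.322
vertex 3.203 -0.719 -1.148
endloop
endfacet
facet normal -0.562 0.801 0.208
outer loop
vertex 2.517 0.258 -0.895
vertex 3.605 1.132 -1.322
vertex 2.029 0.245 -2.164
endloop
endfacet
facet normal -0.359 -0.010 -0.933
outer loop
vertex 3.117 1.119 -2.592
vertex 3.803 0.142 -2.845
vertex 2.029 0.245 -2.164
endloop
endfacet
facet normal -0.562 0.801 0.208
outer loop
vertex 2.029 0.245 -2.164
vertex 3.605 1.132 -1.322
vertex 3.117 1.119 -2.592
endloop
endfacet
facet normal 0.745 0.599 -0.293
outer loop
vertex 3.117 1.119 -2.592
vertex 4.291 0.155 -1.576
vertex 3.803 0.142 -2.845
endloop
endfacet
facet normal 0.745 0.599 -0.292
outer loop
vertex 3.605 1.132 -1.322
vertex 4.291 0.155 -1.576
vertex 3.117 1.119 -2.592
endloop
endfacet
facet normal -0.940 -0.339 0.037
outer loop
vertex -1.575 2.713 -2.137
vertex -1.838 3.551 -1.138
vertex -1.992 3.761 -3.126
endloop
endfacet
facet normal 0.197 -0.630 -0.751
outer loop
vertex -0.582 4.269 -3.182
vertex -1.575 2.713 -2.137
vertex -1.992 3.761 -3.126
endloop
endfacet
facet normal -0.940 -0.339 0.037
outer loop
vertex -1.992 3.761 -3.126
vertex -1.838 3.551 -1.138
vertex -2.255 4.599 -2.128
endloop
endfacet
facet normal -0.278 0.698 -0.660
outer loop
vertex -2.255 4.599 -2.128
vertex -0.582 4.269 -3.182
vertex -1.992 3.761 -3.126
endloop
endfacet
facet normal 0.278 -0.699 0.659
outer loop
vertex -1.575 2.713 -2.137
vertex -0.428 4.059 -1.194
vertex -1.838 3.551 -1.138
endloop
endfacet
facet normal 0.198 -0.630 -0.751
outer loop
vertex -0.165 3.221 -2.192
vertex -1.575 2.713 -2.137
vertex -0.582 4.269 -3.182
endloop
endfacet
facet normal 0.277 -0.699 0.660
outer loop
vertex -0.165 3.221 -2.192
vertex -0.428 4.059 -1.194
vertex -1.575 2.713 -2.137
endloop
endfacet
facet normal -0.197 0.631 0.751
outer loop
vertex -1.838 3.551 -1.138
vertex -0.428 4.059 -1.194
vertex -2.255 4.599 -2.128
endloop
endfacet
facet normal -0.277 0.699 -0.659
outer loop
vertex -0.845 5.107 -2.183
vertex -0.582 4.269 -3.182
vertex -2.255 4.599 -2.128
endloop
endfacet
facet normal -0.198 0.630 0.751
outer loop
vertex -2.255 4.599 -2.128
vertex -0.428 4.059 -1.194
vertex -0.845 5.107 -2.183
endloop
endfacet
facet normal 0.940 0.339 -0.037
outer loop
vertex -0.845 5.107 -2.183
vertex -0.165 3.221 -2.192
vertex -0.582 4.269 -3.182
endloop
endfacet
facet normal 0.940 0.339 -0.037
outer loop
vertex -0.428 4.059 -1.194
vertex -0.165 3.221 -2.192
vertex -0.845 5.107 -2.183
endloop
endfacet
facet normal 0.302 0.906 -0.297
outer loop
vertex -0.958 -2.669 -0.053
vertex -1.196 -2.441 0.4
vertex -0.674 -2.635 0.34
endloop
endfacet
facet normal 0.589 -0.722 -0.363
outer loop
vertex -0.958 -2.669 -0.053
vertex -0.674 -2.635 0.34
vertex -1.584 -3.599 0.78
endloop
endfacet
facet normal 0.302 0.906 -0.297
outer loop
vertex -0.674 -2.635 0.34
vertex -1.196 -2.441 0.4
vertex -0.783 -2.455 0.778
endloop
endfacet
facet normal 0.750 -0.525 0.402
outer loop
vertex -0.674 -2.635 0.34
vertex -0.783 -2.455 0.778
vertex -1.584 -3.599 0.78
endloop
endfacet
facet normal 0.303 0.905 -0.298
outer loop
vertex -0.783 -2.455 0.778
vertex -1.196 -2.441 0.4
vertex -1.203 -2.264 0.931
endloop
endfacet
facet normal 0.262 -0.182 0.948
outer loop
vertex -0.783 -2.455 0.778
vertex -1.203 -2.264 0.931
vertex -1.584 -3.599 0.78
endloop
endfacet
facet normal 0.304 0.905 -0.298
outer loop
vertex -1.203 -2.264 0.931
vertex -1.196 -2.441 0.4
vertex -1.617 -2.206 0.684
endloop
endfacet
facet normal -0.507 0.047 0.861
outer loop
vertex -1.203 -2.264 0.931
vertex -1.617 -2.206 0.684
vertex -1.584 -3.599 0.78
endloop
endfacet
facet normal 0.304 0.905 -0.298
outer loop
vertex -1.617 -2.206 0.684
vertex -1.196 -2.441 0.4
vertex -1.714 -2.325 0.223
endloop
endfacet
facet normal -0.978 -0.009 0.208
outer loop
vertex -1.617 -2.206 0.684
vertex -1.714 -2.325 0.223
vertex -1.584 -3.599 0.78
endloop
endfacet
facet normal 0.304 0.905 -0.297
outer loop
vertex -1.714 -2.325 0.223
vertex -1.196 -2.441 0.4
vertex -1.421 -2.531 -0.105
endloop
endfacet
facet normal -0.797 -0.308 -0.519
outer loop
vertex -1.714 -2.325 0.223
vertex -1.421 -2.531 -0.105
vertex -1.584 -3.599 0.78
endloop
endfacet
facet normal 0.303 0.906 -0.296
outer loop
vertex -1.421 -2.531 -0.105
vertex -1.196 -2.441 0.4
vertex -0.958 -2.669 -0.053
endloop
endfacet
facet normal -0.100 -0.626 -0.774
outer loop
vertex -1.421 -2.531 -0.105
vertex -0.958 -2.669 -0.053
vertex -1.584 -3.599 0.78
endloop
endfacet

endsolid


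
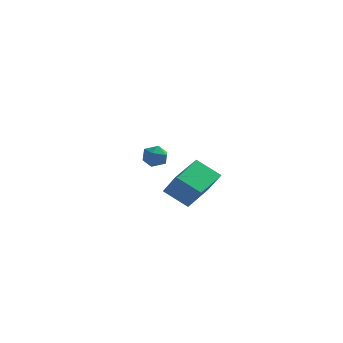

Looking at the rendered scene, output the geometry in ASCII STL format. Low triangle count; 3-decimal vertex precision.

solid 
facet normal -0.576 0.795 -0.191
outer loop
vertex -2.489 3.62 2.366
vertex -3.128 3.208 2.577
vertex -2.731 3.625 3.116
endloop
endfacet
facet normal 0.078 0.997 0.018
outer loop
vertex -2.489 3.62 2.366
vertex -2.731 3.625 3.116
vertex -1.962 3.568 2.95
endloop
endfacet
facet normal 0.551 0.713 -0.434
outer loop
vertex -2.489 3.62 2.366
vertex -1.962 3.568 2.95
vertex -1.884 3.117 2.308
endloop
endfacet
facet normal 0.192 0.337 -0.922
outer loop
vertex -2.489 3.62 2.366
vertex -1.884 3.117 2.308
vertex -2.604 2.895 2.077
endloop
endfacet
facet normal -0.505 0.388 -0.771
outer loop
vertex -2.489 3.62 2.366
vertex -2.604 2.895 2.077
vertex -3.128 3.208 2.577
endloop
endfacet
facet normal 0.197 0.720 0.665
outer loop
vertex -1.962 3.568 2.95
vertex -2.731 3.625 3.116
vertex -2.276 3.125 3.523
endloop
endfacet
facet normal -0.859 0.395 0.327
outer loop
vertex -2.731 3.625 3.116
vertex -3.128 3.208 2.577
vertex -2.996 2.903 3.292
endloop
endfacet
facet normal -0.744 -0.266 -0.613
outer loop
vertex -3.128 3.208 2.577
vertex -2.604 2.895 2.077
vertex -2.918 2.452 2.65
endloop
endfacet
facet normal 0.382 -0.349 -0.856
outer loop
vertex -2.604 2.895 2.077
vertex -1.884 3.117 2.308
vertex -2.149 2.395 2.484
endloop
endfacet
facet normal 0.963 0.261 -0.066
outer loop
vertex -1.884 3.117 2.308
vertex -1.962 3.568 2.95
vertex -1.752 2.812 3.023
endloop
endfacet
facet normal -0.192 -0.337 0.922
outer loop
vertex -2.391 2.4 3.234
vertex -2.276 3.125 3.523
vertex -2.996 2.903 3.292
endloop
endfacet
facet normal -0.551 -0.713 0.434
outer loop
vertex -2.391 2.4 3.234
vertex -2.996 2.903 3.292
vertex -2.918 2.452 2.65
endloop
endfacet
facet normal -0.078 -0.997 -0.018
outer loop
vertex -2.391 2.4 3.234
vertex -2.918 2.452 2.65
vertex -2.149 2.395 2.484
endloop
endfacet
facet normal 0.576 -0.795 0.191
outer loop
vertex -2.391 2.4 3.234
vertex -2.149 2.395 2.484
vertex -1.752 2.812 3.023
endloop
endfacet
facet normal 0.505 -0.388 0.771
outer loop
vertex -2.391 2.4 3.234
vertex -1.752 2.812 3.023
vertex -2.276 3.125 3.523
endloop
endfacet
facet normal -0.382 0.349 0.856
outer loop
vertex -2.996 2.903 3.292
vertex -2.276 3.125 3.523
vertex -2.731 3.625 3.116
endloop
endfacet
facet normal -0.963 -0.261 0.066
outer loop
vertex -2.918 2.452 2.65
vertex -2.996 2.903 3.292
vertex -3.128 3.208 2.577
endloop
endfacet
facet normal -0.197 -0.720 -0.665
outer loop
vertex -2.149 2.395 2.484
vertex -2.918 2.452 2.65
vertex -2.604 2.895 2.077
endloop
endfacet
facet normal 0.859 -0.395 -0.327
outer loop
vertex -1.752 2.812 3.023
vertex -2.149 2.395 2.484
vertex -1.884 3.117 2.308
endloop
endfacet
facet normal 0.744 0.266 0.613
outer loop
vertex -2.276 3.125 3.523
vertex -1.752 2.812 3.023
vertex -1.962 3.568 2.95
endloop
endfacet
facet normal -0.527 0.326 -0.785
outer loop
vertex 0.543 -4.195 3.218
vertex 0.936 -2.285 3.747
vertex 1.817 -4.217 2.353
endloop
endfacet
facet normal -0.194 -0.945 -0.262
outer loop
vertex 2.624 -4.715 3.553
vertex 0.543 -4.195 3.218
vertex 1.817 -4.217 2.353
endloop
endfacet
facet normal -0.528 0.326 -0.785
outer loop
vertex 1.817 -4.217 2.353
vertex 0.936 -2.285 3.747
vertex 2.209 -2.307 2.882
endloop
endfacet
facet normal 0.827 -0.014 -0.562
outer loop
vertex 2.209 -2.307 2.882
vertex 2.624 -4.715 3.553
vertex 1.817 -4.217 2.353
endloop
endfacet
facet normal -0.827 0.014 0.562
outer loop
vertex 0.543 -4.195 3.218
vertex 1.743 -2.783 4.947
vertex 0.936 -2.285 3.747
endloop
endfacet
facet normal -0.194 -0.945 -0.262
outer loop
vertex 1.351 -4.693 4.418
vertex 0.543 -4.195 3.218
vertex 2.624 -4.715 3.553
endloop
endfacet
facet normal -0.827 0.014 0.562
outer loop
vertex 1.351 -4.693 4.418
vertex 1.743 -2.783 4.947
vertex 0.543 -4.195 3.218
endloop
endfacet
facet normal 0.194 0.945 0.262
outer loop
vertex 0.936 -2.285 3.747
vertex 1.743 -2.783 4.947
vertex 2.209 -2.307 2.882
endloop
endfacet
facet normal 0.827 -0.014 -0.563
outer loop
vertex 3.017 -2.805 4.082
vertex 2.624 -4.715 3.553
vertex 2.209 -2.307 2.882
endloop
endfacet
facet normal 0.194 0.945 0.262
outer loop
vertex 2.209 -2.307 2.882
vertex 1.743 -2.783 4.947
vertex 3.017 -2.805 4.082
endloop
endfacet
facet normal 0.527 -0.326 0.785
outer loop
vertex 3.017 -2.805 4.082
vertex 1.351 -4.693 4.418
vertex 2.624 -4.715 3.553
endloop
endfacet
facet normal 0.527 -0.326 0.785
outer loop
vertex 1.743 -2.783 4.947
vertex 1.351 -4.693 4.418
vertex 3.017 -2.805 4.082
endloop
endfacet

endsolid


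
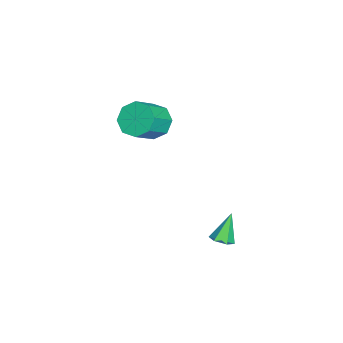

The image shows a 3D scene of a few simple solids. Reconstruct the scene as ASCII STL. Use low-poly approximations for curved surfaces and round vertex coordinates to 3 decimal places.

solid 
facet normal 0.466 -0.225 -0.856
outer loop
vertex 2.197 2.712 -0.887
vertex 1.815 2.974 -1.164
vertex 2.254 3.238 -0.994
endloop
endfacet
facet normal 0.683 0.074 0.727
outer loop
vertex 2.197 2.712 -0.887
vertex 2.254 3.238 -0.994
vertex 1.165 3.286 0.024
endloop
endfacet
facet normal 0.466 -0.225 -0.856
outer loop
vertex 2.254 3.238 -0.994
vertex 1.815 2.974 -1.164
vertex 1.872 3.5 -1.271
endloop
endfacet
facet normal 0.354 0.872 0.337
outer loop
vertex 2.254 3.238 -0.994
vertex 1.872 3.5 -1.271
vertex 1.165 3.286 0.024
endloop
endfacet
facet normal 0.468 -0.225 -0.855
outer loop
vertex 1.872 3.5 -1.271
vertex 1.815 2.974 -1.164
vertex 1.433 3.236 -1.442
endloop
endfacet
facet normal -0.478 0.871 -0.117
outer loop
vertex 1.872 3.5 -1.271
vertex 1.433 3.236 -1.442
vertex 1.165 3.286 0.024
endloop
endfacet
facet normal 0.468 -0.225 -0.855
outer loop
vertex 1.433 3.236 -1.442
vertex 1.815 2.974 -1.164
vertex 1.376 2.71 -1.335
endloop
endfacet
facet normal -0.981 0.069 -0.182
outer loop
vertex 1.433 3.236 -1.442
vertex 1.376 2.71 -1.335
vertex 1.165 3.286 0.024
endloop
endfacet
facet normal 0.468 -0.225 -0.855
outer loop
vertex 1.376 2.71 -1.335
vertex 1.815 2.974 -1.164
vertex 1.758 2.448 -1.057
endloop
endfacet
facet normal -0.652 -0.729 0.208
outer loop
vertex 1.376 2.71 -1.335
vertex 1.758 2.448 -1.057
vertex 1.165 3.286 0.024
endloop
endfacet
facet normal 0.466 -0.225 -0.856
outer loop
vertex 1.758 2.448 -1.057
vertex 1.815 2.974 -1.164
vertex 2.197 2.712 -0.887
endloop
endfacet
facet normal 0.181 -0.727 0.663
outer loop
vertex 1.758 2.448 -1.057
vertex 2.197 2.712 -0.887
vertex 1.165 3.286 0.024
endloop
endfacet
facet normal -0.697 0.389 -0.602
outer loop
vertex -3.694 -1.153 0.551
vertex -3.996 -0.636 1.235
vertex -3.374 -0.535 0.58
endloop
endfacet
facet normal 0.550 -0.247 -0.797
outer loop
vertex -3.694 -1.153 0.551
vertex -3.374 -0.535 0.58
vertex -2.641 -1.741 1.46
endloop
endfacet
facet normal 0.550 -0.247 -0.797
outer loop
vertex -2.641 -1.741 1.46
vertex -3.374 -0.535 0.58
vertex -2.321 -1.123 1.489
endloop
endfacet
facet normal 0.697 -0.389 0.602
outer loop
vertex -2.641 -1.741 1.46
vertex -2.321 -1.123 1.489
vertex -2.944 -1.224 2.145
endloop
endfacet
facet normal -0.697 0.389 -0.602
outer loop
vertex -3.374 -0.535 0.58
vertex -3.996 -0.636 1.235
vertex -3.419 0.024 0.993
endloop
endfacet
facet normal 0.714 0.452 -0.534
outer loop
vertex -3.374 -0.535 0.58
vertex -3.419 0.024 0.993
vertex -2.321 -1.123 1.489
endloop
endfacet
facet normal 0.714 0.452 -0.534
outer loop
vertex -2.321 -1.123 1.489
vertex -3.419 0.024 0.993
vertex -2.366 -0.564 1.902
endloop
endfacet
facet normal 0.697 -0.389 0.602
outer loop
vertex -2.321 -1.123 1.489
vertex -2.366 -0.564 1.902
vertex -2.944 -1.224 2.145
endloop
endfacet
facet normal -0.697 0.389 -0.602
outer loop
vertex -3.419 0.024 0.993
vertex -3.996 -0.636 1.235
vertex -3.802 0.196 1.548
endloop
endfacet
facet normal 0.459 0.887 0.042
outer loop
vertex -3.419 0.024 0.993
vertex -3.802 0.196 1.548
vertex -2.366 -0.564 1.902
endloop
endfacet
facet normal 0.459 0.887 0.042
outer loop
vertex -2.366 -0.564 1.902
vertex -3.802 0.196 1.548
vertex -2.749 -0.392 2.457
endloop
endfacet
facet normal 0.697 -0.389 0.602
outer loop
vertex -2.366 -0.564 1.902
vertex -2.749 -0.392 2.457
vertex -2.944 -1.224 2.145
endloop
endfacet
facet normal -0.697 0.389 -0.602
outer loop
vertex -3.802 0.196 1.548
vertex -3.996 -0.636 1.235
vertex -4.299 -0.119 1.92
endloop
endfacet
facet normal -0.064 0.802 0.593
outer loop
vertex -3.802 0.196 1.548
vertex -4.299 -0.119 1.92
vertex -2.749 -0.392 2.457
endloop
endfacet
facet normal -0.064 0.802 0.593
outer loop
vertex -2.749 -0.392 2.457
vertex -4.299 -0.119 1.92
vertex -3.246 -0.707 2.829
endloop
endfacet
facet normal 0.697 -0.389 0.602
outer loop
vertex -2.749 -0.392 2.457
vertex -3.246 -0.707 2.829
vertex -2.944 -1.224 2.145
endloop
endfacet
facet normal -0.697 0.389 -0.602
outer loop
vertex -4.299 -0.119 1.92
vertex -3.996 -0.636 1.235
vertex -4.619 -0.737 1.891
endloop
endfacet
facet normal -0.550 0.247 0.797
outer loop
vertex -4.299 -0.119 1.92
vertex -4.619 -0.737 1.891
vertex -3.246 -0.707 2.829
endloop
endfacet
facet normal -0.550 0.247 0.797
outer loop
vertex -3.246 -0.707 2.829
vertex -4.619 -0.737 1.891
vertex -3.566 -1.325 2.8
endloop
endfacet
facet normal 0.697 -0.389 0.602
outer loop
vertex -3.246 -0.707 2.829
vertex -3.566 -1.325 2.8
vertex -2.944 -1.224 2.145
endloop
endfacet
facet normal -0.697 0.389 -0.602
outer loop
vertex -4.619 -0.737 1.891
vertex -3.996 -0.636 1.235
vertex -4.574 -1.296 1.478
endloop
endfacet
facet normal -0.714 -0.452 0.534
outer loop
vertex -4.619 -0.737 1.891
vertex -4.574 -1.296 1.478
vertex -3.566 -1.325 2.8
endloop
endfacet
facet normal -0.714 -0.452 0.534
outer loop
vertex -3.566 -1.325 2.8
vertex -4.574 -1.296 1.478
vertex -3.521 -1.884 2.387
endloop
endfacet
facet normal 0.697 -0.389 0.602
outer loop
vertex -3.566 -1.325 2.8
vertex -3.521 -1.884 2.387
vertex -2.944 -1.224 2.145
endloop
endfacet
facet normal -0.697 0.389 -0.602
outer loop
vertex -4.574 -1.296 1.478
vertex -3.996 -0.636 1.235
vertex -4.191 -1.468 0.923
endloop
endfacet
facet normal -0.459 -0.887 -0.042
outer loop
vertex -4.574 -1.296 1.478
vertex -4.191 -1.468 0.923
vertex -3.521 -1.884 2.387
endloop
endfacet
facet normal -0.459 -0.887 -0.042
outer loop
vertex -3.521 -1.884 2.387
vertex -4.191 -1.468 0.923
vertex -3.138 -2.056 1.832
endloop
endfacet
facet normal 0.697 -0.389 0.602
outer loop
vertex -3.521 -1.884 2.387
vertex -3.138 -2.056 1.832
vertex -2.944 -1.224 2.145
endloop
endfacet
facet normal -0.697 0.389 -0.602
outer loop
vertex -4.191 -1.468 0.923
vertex -3.996 -0.636 1.235
vertex -3.694 -1.153 0.551
endloop
endfacet
facet normal 0.064 -0.802 -0.593
outer loop
vertex -4.191 -1.468 0.923
vertex -3.694 -1.153 0.551
vertex -3.138 -2.056 1.832
endloop
endfacet
facet normal 0.064 -0.802 -0.593
outer loop
vertex -3.138 -2.056 1.832
vertex -3.694 -1.153 0.551
vertex -2.641 -1.741 1.46
endloop
endfacet
facet normal 0.697 -0.389 0.602
outer loop
vertex -3.138 -2.056 1.832
vertex -2.641 -1.741 1.46
vertex -2.944 -1.224 2.145
endloop
endfacet

endsolid


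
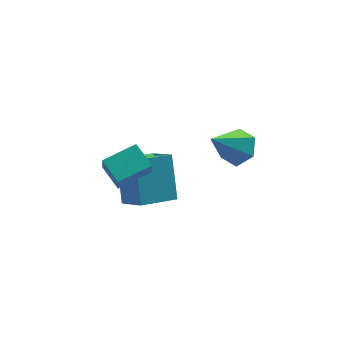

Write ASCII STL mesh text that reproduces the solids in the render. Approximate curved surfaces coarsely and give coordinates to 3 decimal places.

solid 
facet normal 0.673 0.227 -0.703
outer loop
vertex 3.321 -0.785 1.447
vertex 2.643 -0.667 0.836
vertex 2.934 0.043 1.344
endloop
endfacet
facet normal 0.312 0.259 0.914
outer loop
vertex 3.321 -0.785 1.447
vertex 2.934 0.043 1.344
vertex 1.317 -1.113 2.224
endloop
endfacet
facet normal 0.673 0.228 -0.704
outer loop
vertex 2.934 0.043 1.344
vertex 2.643 -0.667 0.836
vertex 2.256 0.162 0.734
endloop
endfacet
facet normal -0.307 0.810 0.500
outer loop
vertex 2.934 0.043 1.344
vertex 2.256 0.162 0.734
vertex 1.317 -1.113 2.224
endloop
endfacet
facet normal 0.673 0.227 -0.704
outer loop
vertex 2.256 0.162 0.734
vertex 2.643 -0.667 0.836
vertex 1.964 -0.548 0.226
endloop
endfacet
facet normal -0.872 0.466 -0.150
outer loop
vertex 2.256 0.162 0.734
vertex 1.964 -0.548 0.226
vertex 1.317 -1.113 2.224
endloop
endfacet
facet normal 0.673 0.226 -0.705
outer loop
vertex 1.964 -0.548 0.226
vertex 2.643 -0.667 0.836
vertex 2.351 -1.377 0.329
endloop
endfacet
facet normal -0.817 -0.429 -0.386
outer loop
vertex 1.964 -0.548 0.226
vertex 2.351 -1.377 0.329
vertex 1.317 -1.113 2.224
endloop
endfacet
facet normal 0.673 0.226 -0.704
outer loop
vertex 2.351 -1.377 0.329
vertex 2.643 -0.667 0.836
vertex 3.029 -1.495 0.939
endloop
endfacet
facet normal -0.197 -0.980 0.029
outer loop
vertex 2.351 -1.377 0.329
vertex 3.029 -1.495 0.939
vertex 1.317 -1.113 2.224
endloop
endfacet
facet normal 0.674 0.226 -0.704
outer loop
vertex 3.029 -1.495 0.939
vertex 2.643 -0.667 0.836
vertex 3.321 -0.785 1.447
endloop
endfacet
facet normal 0.367 -0.636 0.678
outer loop
vertex 3.029 -1.495 0.939
vertex 3.321 -0.785 1.447
vertex 1.317 -1.113 2.224
endloop
endfacet
facet normal -0.952 -0.227 -0.205
outer loop
vertex -3.121 -3.481 2.994
vertex -3.468 -2.418 3.428
vertex -3.029 -3.109 2.157
endloop
endfacet
facet normal 0.289 -0.886 -0.362
outer loop
vertex -1.572 -2.762 2.472
vertex -3.121 -3.481 2.994
vertex -3.029 -3.109 2.157
endloop
endfacet
facet normal -0.952 -0.227 -0.206
outer loop
vertex -3.029 -3.109 2.157
vertex -3.468 -2.418 3.428
vertex -3.376 -2.046 2.592
endloop
endfacet
facet normal 0.100 0.405 -0.909
outer loop
vertex -3.376 -2.046 2.592
vertex -1.572 -2.762 2.472
vertex -3.029 -3.109 2.157
endloop
endfacet
facet normal -0.100 -0.404 0.909
outer loop
vertex -3.121 -3.481 2.994
vertex -2.011 -2.071 3.743
vertex -3.468 -2.418 3.428
endloop
endfacet
facet normal 0.289 -0.886 -0.362
outer loop
vertex -1.664 -3.134 3.308
vertex -3.121 -3.481 2.994
vertex -1.572 -2.762 2.472
endloop
endfacet
facet normal -0.100 -0.405 0.909
outer loop
vertex -1.664 -3.134 3.308
vertex -2.011 -2.071 3.743
vertex -3.121 -3.481 2.994
endloop
endfacet
facet normal -0.289 0.886 0.362
outer loop
vertex -3.468 -2.418 3.428
vertex -2.011 -2.071 3.743
vertex -3.376 -2.046 2.592
endloop
endfacet
facet normal 0.100 0.404 -0.909
outer loop
vertex -1.919 -1.699 2.906
vertex -1.572 -2.762 2.472
vertex -3.376 -2.046 2.592
endloop
endfacet
facet normal -0.289 0.886 0.362
outer loop
vertex -3.376 -2.046 2.592
vertex -2.011 -2.071 3.743
vertex -1.919 -1.699 2.906
endloop
endfacet
facet normal 0.952 0.227 0.206
outer loop
vertex -1.919 -1.699 2.906
vertex -1.664 -3.134 3.308
vertex -1.572 -2.762 2.472
endloop
endfacet
facet normal 0.952 0.227 0.205
outer loop
vertex -2.011 -2.071 3.743
vertex -1.664 -3.134 3.308
vertex -1.919 -1.699 2.906
endloop
endfacet
facet normal -0.931 -0.237 0.277
outer loop
vertex -1.662 -1.281 -1.292
vertex -1.507 0.081 0.391
vertex -2.18 -0.205 -2.114
endloop
endfacet
facet normal -0.072 -0.627 -0.776
outer loop
vertex -0.513 0.219 -2.611
vertex -1.662 -1.281 -1.292
vertex -2.18 -0.205 -2.114
endloop
endfacet
facet normal -0.931 -0.236 0.277
outer loop
vertex -2.18 -0.205 -2.114
vertex -1.507 0.081 0.391
vertex -2.025 1.157 -0.432
endloop
endfacet
facet normal -0.358 0.742 -0.568
outer loop
vertex -2.025 1.157 -0.432
vertex -0.513 0.219 -2.611
vertex -2.18 -0.205 -2.114
endloop
endfacet
facet normal 0.358 -0.742 0.567
outer loop
vertex -1.662 -1.281 -1.292
vertex 0.16 0.505 -0.106
vertex -1.507 0.081 0.391
endloop
endfacet
facet normal -0.071 -0.627 -0.775
outer loop
vertex 0.005 -0.857 -1.788
vertex -1.662 -1.281 -1.292
vertex -0.513 0.219 -2.611
endloop
endfacet
facet normal 0.358 -0.742 0.568
outer loop
vertex 0.005 -0.857 -1.788
vertex 0.16 0.505 -0.106
vertex -1.662 -1.281 -1.292
endloop
endfacet
facet normal 0.072 0.627 0.775
outer loop
vertex -1.507 0.081 0.391
vertex 0.16 0.505 -0.106
vertex -2.025 1.157 -0.432
endloop
endfacet
facet normal -0.357 0.742 -0.567
outer loop
vertex -0.358 1.581 -0.928
vertex -0.513 0.219 -2.611
vertex -2.025 1.157 -0.432
endloop
endfacet
facet normal 0.071 0.627 0.776
outer loop
vertex -2.025 1.157 -0.432
vertex 0.16 0.505 -0.106
vertex -0.358 1.581 -0.928
endloop
endfacet
facet normal 0.931 0.236 -0.277
outer loop
vertex -0.358 1.581 -0.928
vertex 0.005 -0.857 -1.788
vertex -0.513 0.219 -2.611
endloop
endfacet
facet normal 0.931 0.236 -0.277
outer loop
vertex 0.16 0.505 -0.106
vertex 0.005 -0.857 -1.788
vertex -0.358 1.581 -0.928
endloop
endfacet

endsolid


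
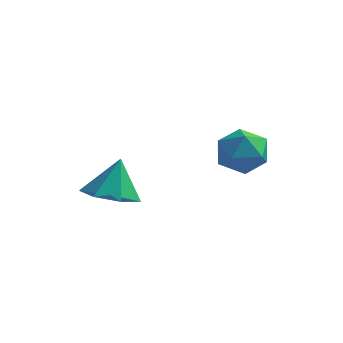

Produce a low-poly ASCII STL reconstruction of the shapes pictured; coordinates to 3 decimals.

solid 
facet normal -0.071 -0.379 -0.923
outer loop
vertex -1.455 -0.813 -4.647
vertex -1.921 -1.401 -4.37
vertex -2.137 -0.683 -4.648
endloop
endfacet
facet normal 0.185 0.970 0.157
outer loop
vertex -1.455 -0.813 -4.647
vertex -2.137 -0.683 -4.648
vertex -1.839 -0.959 -3.29
endloop
endfacet
facet normal -0.070 -0.378 -0.923
outer loop
vertex -2.137 -0.683 -4.648
vertex -1.921 -1.401 -4.37
vertex -2.656 -1.094 -4.44
endloop
endfacet
facet normal -0.525 0.804 0.279
outer loop
vertex -2.137 -0.683 -4.648
vertex -2.656 -1.094 -4.44
vertex -1.839 -0.959 -3.29
endloop
endfacet
facet normal -0.070 -0.378 -0.923
outer loop
vertex -2.656 -1.094 -4.44
vertex -1.921 -1.401 -4.37
vertex -2.622 -1.737 -4.179
endloop
endfacet
facet normal -0.812 0.182 0.555
outer loop
vertex -2.656 -1.094 -4.44
vertex -2.622 -1.737 -4.179
vertex -1.839 -0.959 -3.29
endloop
endfacet
facet normal -0.070 -0.378 -0.923
outer loop
vertex -2.622 -1.737 -4.179
vertex -1.921 -1.401 -4.37
vertex -2.06 -2.127 -4.062
endloop
endfacet
facet normal -0.459 -0.428 0.779
outer loop
vertex -2.622 -1.737 -4.179
vertex -2.06 -2.127 -4.062
vertex -1.839 -0.959 -3.29
endloop
endfacet
facet normal -0.071 -0.378 -0.923
outer loop
vertex -2.06 -2.127 -4.062
vertex -1.921 -1.401 -4.37
vertex -1.393 -1.971 -4.177
endloop
endfacet
facet normal 0.267 -0.566 0.780
outer loop
vertex -2.06 -2.127 -4.062
vertex -1.393 -1.971 -4.177
vertex -1.839 -0.959 -3.29
endloop
endfacet
facet normal -0.070 -0.378 -0.923
outer loop
vertex -1.393 -1.971 -4.177
vertex -1.921 -1.401 -4.37
vertex -1.124 -1.386 -4.437
endloop
endfacet
facet normal 0.819 -0.129 0.559
outer loop
vertex -1.393 -1.971 -4.177
vertex -1.124 -1.386 -4.437
vertex -1.839 -0.959 -3.29
endloop
endfacet
facet normal -0.070 -0.379 -0.923
outer loop
vertex -1.124 -1.386 -4.437
vertex -1.921 -1.401 -4.37
vertex -1.455 -0.813 -4.647
endloop
endfacet
facet normal 0.783 0.555 0.281
outer loop
vertex -1.124 -1.386 -4.437
vertex -1.455 -0.813 -4.647
vertex -1.839 -0.959 -3.29
endloop
endfacet
facet normal 0.239 0.341 0.909
outer loop
vertex 0.28 1.77 -3.165
vertex 0.666 1.11 -3.019
vertex 1.035 1.713 -3.342
endloop
endfacet
facet normal 0.171 0.879 0.445
outer loop
vertex 0.28 1.77 -3.165
vertex 1.035 1.713 -3.342
vertex 0.545 2.059 -3.838
endloop
endfacet
facet normal -0.490 0.854 0.174
outer loop
vertex 0.28 1.77 -3.165
vertex 0.545 2.059 -3.838
vertex -0.129 1.669 -3.82
endloop
endfacet
facet normal -0.829 0.301 0.471
outer loop
vertex 0.28 1.77 -3.165
vertex -0.129 1.669 -3.82
vertex -0.054 1.083 -3.314
endloop
endfacet
facet normal -0.379 -0.017 0.925
outer loop
vertex 0.28 1.77 -3.165
vertex -0.054 1.083 -3.314
vertex 0.666 1.11 -3.019
endloop
endfacet
facet normal 0.633 0.769 -0.088
outer loop
vertex 0.545 2.059 -3.838
vertex 1.035 1.713 -3.342
vertex 1.094 1.577 -4.106
endloop
endfacet
facet normal 0.742 -0.099 0.663
outer loop
vertex 1.035 1.713 -3.342
vertex 0.666 1.11 -3.019
vertex 1.169 0.991 -3.6
endloop
endfacet
facet normal -0.257 -0.677 0.690
outer loop
vertex 0.666 1.11 -3.019
vertex -0.054 1.083 -3.314
vertex 0.495 0.601 -3.582
endloop
endfacet
facet normal -0.985 -0.166 -0.046
outer loop
vertex -0.054 1.083 -3.314
vertex -0.129 1.669 -3.82
vertex 0.005 0.947 -4.078
endloop
endfacet
facet normal -0.436 0.729 -0.527
outer loop
vertex -0.129 1.669 -3.82
vertex 0.545 2.059 -3.838
vertex 0.374 1.55 -4.401
endloop
endfacet
facet normal 0.829 -0.301 -0.471
outer loop
vertex 0.76 0.89 -4.255
vertex 1.094 1.577 -4.106
vertex 1.169 0.991 -3.6
endloop
endfacet
facet normal 0.490 -0.854 -0.174
outer loop
vertex 0.76 0.89 -4.255
vertex 1.169 0.991 -3.6
vertex 0.495 0.601 -3.582
endloop
endfacet
facet normal -0.171 -0.879 -0.445
outer loop
vertex 0.76 0.89 -4.255
vertex 0.495 0.601 -3.582
vertex 0.005 0.947 -4.078
endloop
endfacet
facet normal -0.239 -0.341 -0.909
outer loop
vertex 0.76 0.89 -4.255
vertex 0.005 0.947 -4.078
vertex 0.374 1.55 -4.401
endloop
endfacet
facet normal 0.379 0.017 -0.925
outer loop
vertex 0.76 0.89 -4.255
vertex 0.374 1.55 -4.401
vertex 1.094 1.577 -4.106
endloop
endfacet
facet normal 0.985 0.166 0.046
outer loop
vertex 1.169 0.991 -3.6
vertex 1.094 1.577 -4.106
vertex 1.035 1.713 -3.342
endloop
endfacet
facet normal 0.436 -0.729 0.527
outer loop
vertex 0.495 0.601 -3.582
vertex 1.169 0.991 -3.6
vertex 0.666 1.11 -3.019
endloop
endfacet
facet normal -0.633 -0.769 0.088
outer loop
vertex 0.005 0.947 -4.078
vertex 0.495 0.601 -3.582
vertex -0.054 1.083 -3.314
endloop
endfacet
facet normal -0.742 0.099 -0.663
outer loop
vertex 0.374 1.55 -4.401
vertex 0.005 0.947 -4.078
vertex -0.129 1.669 -3.82
endloop
endfacet
facet normal 0.257 0.677 -0.690
outer loop
vertex 1.094 1.577 -4.106
vertex 0.374 1.55 -4.401
vertex 0.545 2.059 -3.838
endloop
endfacet

endsolid


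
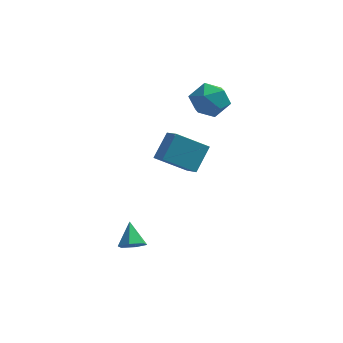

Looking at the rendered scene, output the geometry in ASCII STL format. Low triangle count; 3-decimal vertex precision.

solid 
facet normal -0.442 0.748 -0.495
outer loop
vertex -1.145 -1.474 0.59
vertex -0.605 -0.381 1.76
vertex 0.498 -1.184 -0.439
endloop
endfacet
facet normal -0.319 -0.647 -0.692
outer loop
vertex 1.085 -2.179 0.22
vertex -1.145 -1.474 0.59
vertex 0.498 -1.184 -0.439
endloop
endfacet
facet normal -0.442 0.748 -0.495
outer loop
vertex 0.498 -1.184 -0.439
vertex -0.605 -0.381 1.76
vertex 1.037 -0.091 0.731
endloop
endfacet
facet normal 0.839 0.148 -0.524
outer loop
vertex 1.037 -0.091 0.731
vertex 1.085 -2.179 0.22
vertex 0.498 -1.184 -0.439
endloop
endfacet
facet normal -0.839 -0.147 0.525
outer loop
vertex -1.145 -1.474 0.59
vertex -0.018 -1.376 2.419
vertex -0.605 -0.381 1.76
endloop
endfacet
facet normal -0.319 -0.647 -0.692
outer loop
vertex -0.557 -2.469 1.249
vertex -1.145 -1.474 0.59
vertex 1.085 -2.179 0.22
endloop
endfacet
facet normal -0.838 -0.148 0.525
outer loop
vertex -0.557 -2.469 1.249
vertex -0.018 -1.376 2.419
vertex -1.145 -1.474 0.59
endloop
endfacet
facet normal 0.320 0.647 0.692
outer loop
vertex -0.605 -0.381 1.76
vertex -0.018 -1.376 2.419
vertex 1.037 -0.091 0.731
endloop
endfacet
facet normal 0.838 0.148 -0.525
outer loop
vertex 1.625 -1.086 1.39
vertex 1.085 -2.179 0.22
vertex 1.037 -0.091 0.731
endloop
endfacet
facet normal 0.319 0.647 0.692
outer loop
vertex 1.037 -0.091 0.731
vertex -0.018 -1.376 2.419
vertex 1.625 -1.086 1.39
endloop
endfacet
facet normal 0.442 -0.748 0.495
outer loop
vertex 1.625 -1.086 1.39
vertex -0.557 -2.469 1.249
vertex 1.085 -2.179 0.22
endloop
endfacet
facet normal 0.442 -0.748 0.495
outer loop
vertex -0.018 -1.376 2.419
vertex -0.557 -2.469 1.249
vertex 1.625 -1.086 1.39
endloop
endfacet
facet normal 0.197 -0.713 -0.673
outer loop
vertex -1.219 -4.666 -3.497
vertex -1.816 -4.44 -3.911
vertex -1.131 -4.135 -4.034
endloop
endfacet
facet normal 0.806 0.349 0.478
outer loop
vertex -1.219 -4.666 -3.497
vertex -1.131 -4.135 -4.034
vertex -2.104 -3.4 -2.929
endloop
endfacet
facet normal 0.197 -0.714 -0.672
outer loop
vertex -1.131 -4.135 -4.034
vertex -1.816 -4.44 -3.911
vertex -1.727 -3.91 -4.448
endloop
endfacet
facet normal 0.454 0.872 -0.180
outer loop
vertex -1.131 -4.135 -4.034
vertex -1.727 -3.91 -4.448
vertex -2.104 -3.4 -2.929
endloop
endfacet
facet normal 0.197 -0.714 -0.672
outer loop
vertex -1.727 -3.91 -4.448
vertex -1.816 -4.44 -3.911
vertex -2.412 -4.215 -4.325
endloop
endfacet
facet normal -0.432 0.817 -0.382
outer loop
vertex -1.727 -3.91 -4.448
vertex -2.412 -4.215 -4.325
vertex -2.104 -3.4 -2.929
endloop
endfacet
facet normal 0.198 -0.713 -0.672
outer loop
vertex -2.412 -4.215 -4.325
vertex -1.816 -4.44 -3.911
vertex -2.501 -4.746 -3.788
endloop
endfacet
facet normal -0.968 0.238 0.075
outer loop
vertex -2.412 -4.215 -4.325
vertex -2.501 -4.746 -3.788
vertex -2.104 -3.4 -2.929
endloop
endfacet
facet normal 0.198 -0.713 -0.673
outer loop
vertex -2.501 -4.746 -3.788
vertex -1.816 -4.44 -3.911
vertex -1.904 -4.971 -3.374
endloop
endfacet
facet normal -0.617 -0.286 0.733
outer loop
vertex -2.501 -4.746 -3.788
vertex -1.904 -4.971 -3.374
vertex -2.104 -3.4 -2.929
endloop
endfacet
facet normal 0.197 -0.713 -0.673
outer loop
vertex -1.904 -4.971 -3.374
vertex -1.816 -4.44 -3.911
vertex -1.219 -4.666 -3.497
endloop
endfacet
facet normal 0.270 -0.230 0.935
outer loop
vertex -1.904 -4.971 -3.374
vertex -1.219 -4.666 -3.497
vertex -2.104 -3.4 -2.929
endloop
endfacet
facet normal -0.757 0.445 0.479
outer loop
vertex 0.688 2.634 2.971
vertex 0.242 1.579 3.246
vertex 1.009 2.103 3.972
endloop
endfacet
facet normal -0.169 0.847 0.504
outer loop
vertex 0.688 2.634 2.971
vertex 1.009 2.103 3.972
vertex 1.814 2.655 3.313
endloop
endfacet
facet normal 0.032 0.985 -0.167
outer loop
vertex 0.688 2.634 2.971
vertex 1.814 2.655 3.313
vertex 1.546 2.472 2.181
endloop
endfacet
facet normal -0.432 0.668 -0.606
outer loop
vertex 0.688 2.634 2.971
vertex 1.546 2.472 2.181
vertex 0.575 1.808 2.14
endloop
endfacet
facet normal -0.919 0.335 -0.208
outer loop
vertex 0.688 2.634 2.971
vertex 0.575 1.808 2.14
vertex 0.242 1.579 3.246
endloop
endfacet
facet normal 0.348 0.464 0.814
outer loop
vertex 1.814 2.655 3.313
vertex 1.009 2.103 3.972
vertex 2.065 1.612 3.8
endloop
endfacet
facet normal -0.605 -0.187 0.774
outer loop
vertex 1.009 2.103 3.972
vertex 0.242 1.579 3.246
vertex 1.094 0.948 3.759
endloop
endfacet
facet normal -0.867 -0.366 -0.337
outer loop
vertex 0.242 1.579 3.246
vertex 0.575 1.808 2.14
vertex 0.826 0.765 2.627
endloop
endfacet
facet normal -0.078 0.175 -0.981
outer loop
vertex 0.575 1.808 2.14
vertex 1.546 2.472 2.181
vertex 1.631 1.317 1.968
endloop
endfacet
facet normal 0.673 0.689 -0.271
outer loop
vertex 1.546 2.472 2.181
vertex 1.814 2.655 3.313
vertex 2.398 1.841 2.694
endloop
endfacet
facet normal 0.432 -0.668 0.606
outer loop
vertex 1.952 0.786 2.969
vertex 2.065 1.612 3.8
vertex 1.094 0.948 3.759
endloop
endfacet
facet normal -0.032 -0.985 0.167
outer loop
vertex 1.952 0.786 2.969
vertex 1.094 0.948 3.759
vertex 0.826 0.765 2.627
endloop
endfacet
facet normal 0.169 -0.847 -0.504
outer loop
vertex 1.952 0.786 2.969
vertex 0.826 0.765 2.627
vertex 1.631 1.317 1.968
endloop
endfacet
facet normal 0.757 -0.445 -0.479
outer loop
vertex 1.952 0.786 2.969
vertex 1.631 1.317 1.968
vertex 2.398 1.841 2.694
endloop
endfacet
facet normal 0.919 -0.335 0.208
outer loop
vertex 1.952 0.786 2.969
vertex 2.398 1.841 2.694
vertex 2.065 1.612 3.8
endloop
endfacet
facet normal 0.078 -0.175 0.981
outer loop
vertex 1.094 0.948 3.759
vertex 2.065 1.612 3.8
vertex 1.009 2.103 3.972
endloop
endfacet
facet normal -0.673 -0.689 0.271
outer loop
vertex 0.826 0.765 2.627
vertex 1.094 0.948 3.759
vertex 0.242 1.579 3.246
endloop
endfacet
facet normal -0.348 -0.464 -0.814
outer loop
vertex 1.631 1.317 1.968
vertex 0.826 0.765 2.627
vertex 0.575 1.808 2.14
endloop
endfacet
facet normal 0.605 0.187 -0.774
outer loop
vertex 2.398 1.841 2.694
vertex 1.631 1.317 1.968
vertex 1.546 2.472 2.181
endloop
endfacet
facet normal 0.867 0.366 0.337
outer loop
vertex 2.065 1.612 3.8
vertex 2.398 1.841 2.694
vertex 1.814 2.655 3.313
endloop
endfacet

endsolid


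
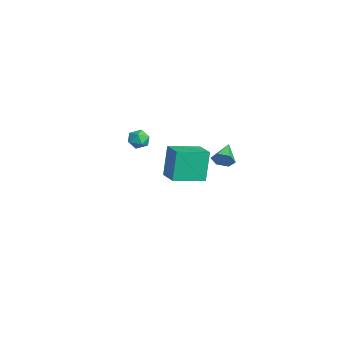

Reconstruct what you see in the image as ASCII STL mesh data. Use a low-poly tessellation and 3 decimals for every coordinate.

solid 
facet normal -0.971 -0.134 -0.200
outer loop
vertex -4.53 1.707 -2.365
vertex -4.73 3.74 -2.756
vertex -4.044 1.348 -4.481
endloop
endfacet
facet normal 0.096 -0.977 0.188
outer loop
vertex -2.51 1.56 -4.164
vertex -4.53 1.707 -2.365
vertex -4.044 1.348 -4.481
endloop
endfacet
facet normal -0.971 -0.134 -0.201
outer loop
vertex -4.044 1.348 -4.481
vertex -4.73 3.74 -2.756
vertex -4.243 3.381 -4.872
endloop
endfacet
facet normal 0.221 -0.163 -0.961
outer loop
vertex -4.243 3.381 -4.872
vertex -2.51 1.56 -4.164
vertex -4.044 1.348 -4.481
endloop
endfacet
facet normal -0.221 0.163 0.961
outer loop
vertex -4.53 1.707 -2.365
vertex -3.196 3.952 -2.439
vertex -4.73 3.74 -2.756
endloop
endfacet
facet normal 0.096 -0.977 0.188
outer loop
vertex -2.997 1.919 -2.048
vertex -4.53 1.707 -2.365
vertex -2.51 1.56 -4.164
endloop
endfacet
facet normal -0.221 0.163 0.961
outer loop
vertex -2.997 1.919 -2.048
vertex -3.196 3.952 -2.439
vertex -4.53 1.707 -2.365
endloop
endfacet
facet normal -0.096 0.977 -0.188
outer loop
vertex -4.73 3.74 -2.756
vertex -3.196 3.952 -2.439
vertex -4.243 3.381 -4.872
endloop
endfacet
facet normal 0.221 -0.163 -0.961
outer loop
vertex -2.71 3.593 -4.555
vertex -2.51 1.56 -4.164
vertex -4.243 3.381 -4.872
endloop
endfacet
facet normal -0.096 0.977 -0.188
outer loop
vertex -4.243 3.381 -4.872
vertex -3.196 3.952 -2.439
vertex -2.71 3.593 -4.555
endloop
endfacet
facet normal 0.970 0.134 0.201
outer loop
vertex -2.71 3.593 -4.555
vertex -2.997 1.919 -2.048
vertex -2.51 1.56 -4.164
endloop
endfacet
facet normal 0.971 0.134 0.200
outer loop
vertex -3.196 3.952 -2.439
vertex -2.997 1.919 -2.048
vertex -2.71 3.593 -4.555
endloop
endfacet
facet normal 0.112 0.988 -0.105
outer loop
vertex 0.448 -0.515 0.635
vertex -0.139 -0.407 1.029
vertex 0.502 -0.446 1.344
endloop
endfacet
facet normal 0.744 0.657 -0.121
outer loop
vertex 0.448 -0.515 0.635
vertex 0.502 -0.446 1.344
vertex 0.886 -0.943 1.004
endloop
endfacet
facet normal 0.732 0.184 -0.655
outer loop
vertex 0.448 -0.515 0.635
vertex 0.886 -0.943 1.004
vertex 0.483 -1.212 0.478
endloop
endfacet
facet normal 0.092 0.223 -0.970
outer loop
vertex 0.448 -0.515 0.635
vertex 0.483 -1.212 0.478
vertex -0.151 -0.881 0.494
endloop
endfacet
facet normal -0.291 0.719 -0.631
outer loop
vertex 0.448 -0.515 0.635
vertex -0.151 -0.881 0.494
vertex -0.139 -0.407 1.029
endloop
endfacet
facet normal 0.819 0.298 0.490
outer loop
vertex 0.886 -0.943 1.004
vertex 0.502 -0.446 1.344
vertex 0.571 -1.099 1.626
endloop
endfacet
facet normal -0.203 0.833 0.515
outer loop
vertex 0.502 -0.446 1.344
vertex -0.139 -0.407 1.029
vertex -0.063 -0.768 1.642
endloop
endfacet
facet normal -0.855 0.398 -0.333
outer loop
vertex -0.139 -0.407 1.029
vertex -0.151 -0.881 0.494
vertex -0.466 -1.037 1.116
endloop
endfacet
facet normal -0.234 -0.406 -0.883
outer loop
vertex -0.151 -0.881 0.494
vertex 0.483 -1.212 0.478
vertex -0.082 -1.534 0.776
endloop
endfacet
facet normal 0.801 -0.467 -0.375
outer loop
vertex 0.483 -1.212 0.478
vertex 0.886 -0.943 1.004
vertex 0.559 -1.573 1.091
endloop
endfacet
facet normal -0.092 -0.223 0.970
outer loop
vertex -0.028 -1.465 1.485
vertex 0.571 -1.099 1.626
vertex -0.063 -0.768 1.642
endloop
endfacet
facet normal -0.732 -0.184 0.655
outer loop
vertex -0.028 -1.465 1.485
vertex -0.063 -0.768 1.642
vertex -0.466 -1.037 1.116
endloop
endfacet
facet normal -0.744 -0.657 0.121
outer loop
vertex -0.028 -1.465 1.485
vertex -0.466 -1.037 1.116
vertex -0.082 -1.534 0.776
endloop
endfacet
facet normal -0.112 -0.988 0.105
outer loop
vertex -0.028 -1.465 1.485
vertex -0.082 -1.534 0.776
vertex 0.559 -1.573 1.091
endloop
endfacet
facet normal 0.291 -0.719 0.631
outer loop
vertex -0.028 -1.465 1.485
vertex 0.559 -1.573 1.091
vertex 0.571 -1.099 1.626
endloop
endfacet
facet normal 0.234 0.406 0.883
outer loop
vertex -0.063 -0.768 1.642
vertex 0.571 -1.099 1.626
vertex 0.502 -0.446 1.344
endloop
endfacet
facet normal -0.801 0.467 0.375
outer loop
vertex -0.466 -1.037 1.116
vertex -0.063 -0.768 1.642
vertex -0.139 -0.407 1.029
endloop
endfacet
facet normal -0.819 -0.298 -0.490
outer loop
vertex -0.082 -1.534 0.776
vertex -0.466 -1.037 1.116
vertex -0.151 -0.881 0.494
endloop
endfacet
facet normal 0.203 -0.833 -0.515
outer loop
vertex 0.559 -1.573 1.091
vertex -0.082 -1.534 0.776
vertex 0.483 -1.212 0.478
endloop
endfacet
facet normal 0.855 -0.398 0.333
outer loop
vertex 0.571 -1.099 1.626
vertex 0.559 -1.573 1.091
vertex 0.886 -0.943 1.004
endloop
endfacet
facet normal 0.810 -0.436 -0.393
outer loop
vertex 4.718 3.065 1.64
vertex 4.327 2.785 1.145
vertex 4.614 3.405 1.049
endloop
endfacet
facet normal 0.204 0.864 0.461
outer loop
vertex 4.718 3.065 1.64
vertex 4.614 3.405 1.049
vertex 3.193 3.395 1.695
endloop
endfacet
facet normal 0.810 -0.436 -0.393
outer loop
vertex 4.614 3.405 1.049
vertex 4.327 2.785 1.145
vertex 4.223 3.125 0.554
endloop
endfacet
facet normal -0.177 0.910 -0.375
outer loop
vertex 4.614 3.405 1.049
vertex 4.223 3.125 0.554
vertex 3.193 3.395 1.695
endloop
endfacet
facet normal 0.810 -0.436 -0.393
outer loop
vertex 4.223 3.125 0.554
vertex 4.327 2.785 1.145
vertex 3.936 2.505 0.65
endloop
endfacet
facet normal -0.698 0.218 -0.682
outer loop
vertex 4.223 3.125 0.554
vertex 3.936 2.505 0.65
vertex 3.193 3.395 1.695
endloop
endfacet
facet normal 0.810 -0.436 -0.393
outer loop
vertex 3.936 2.505 0.65
vertex 4.327 2.785 1.145
vertex 4.04 2.165 1.242
endloop
endfacet
facet normal -0.839 -0.522 -0.152
outer loop
vertex 3.936 2.505 0.65
vertex 4.04 2.165 1.242
vertex 3.193 3.395 1.695
endloop
endfacet
facet normal 0.809 -0.436 -0.393
outer loop
vertex 4.04 2.165 1.242
vertex 4.327 2.785 1.145
vertex 4.431 2.445 1.736
endloop
endfacet
facet normal -0.458 -0.567 0.684
outer loop
vertex 4.04 2.165 1.242
vertex 4.431 2.445 1.736
vertex 3.193 3.395 1.695
endloop
endfacet
facet normal 0.810 -0.436 -0.393
outer loop
vertex 4.431 2.445 1.736
vertex 4.327 2.785 1.145
vertex 4.718 3.065 1.64
endloop
endfacet
facet normal 0.063 0.124 0.990
outer loop
vertex 4.431 2.445 1.736
vertex 4.718 3.065 1.64
vertex 3.193 3.395 1.695
endloop
endfacet

endsolid
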